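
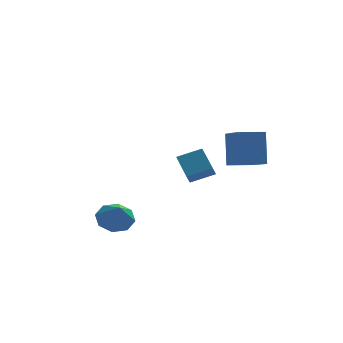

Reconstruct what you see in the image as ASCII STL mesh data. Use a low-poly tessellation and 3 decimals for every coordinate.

solid 
facet normal -0.981 -0.170 0.097
outer loop
vertex 2.827 -3.304 1.905
vertex 2.433 -1.489 1.111
vertex 2.785 -4.141 0.012
endloop
endfacet
facet normal 0.195 -0.899 0.393
outer loop
vertex 4.227 -3.891 -0.131
vertex 2.827 -3.304 1.905
vertex 2.785 -4.141 0.012
endloop
endfacet
facet normal -0.981 -0.170 0.096
outer loop
vertex 2.785 -4.141 0.012
vertex 2.433 -1.489 1.111
vertex 2.392 -2.326 -0.782
endloop
endfacet
facet normal -0.021 -0.404 -0.914
outer loop
vertex 2.392 -2.326 -0.782
vertex 4.227 -3.891 -0.131
vertex 2.785 -4.141 0.012
endloop
endfacet
facet normal 0.021 0.404 0.914
outer loop
vertex 2.827 -3.304 1.905
vertex 3.875 -1.239 0.968
vertex 2.433 -1.489 1.111
endloop
endfacet
facet normal 0.195 -0.899 0.393
outer loop
vertex 4.268 -3.054 1.762
vertex 2.827 -3.304 1.905
vertex 4.227 -3.891 -0.131
endloop
endfacet
facet normal 0.021 0.404 0.914
outer loop
vertex 4.268 -3.054 1.762
vertex 3.875 -1.239 0.968
vertex 2.827 -3.304 1.905
endloop
endfacet
facet normal -0.195 0.899 -0.393
outer loop
vertex 2.433 -1.489 1.111
vertex 3.875 -1.239 0.968
vertex 2.392 -2.326 -0.782
endloop
endfacet
facet normal -0.021 -0.404 -0.914
outer loop
vertex 3.833 -2.076 -0.925
vertex 4.227 -3.891 -0.131
vertex 2.392 -2.326 -0.782
endloop
endfacet
facet normal -0.195 0.899 -0.393
outer loop
vertex 2.392 -2.326 -0.782
vertex 3.875 -1.239 0.968
vertex 3.833 -2.076 -0.925
endloop
endfacet
facet normal 0.981 0.171 -0.097
outer loop
vertex 3.833 -2.076 -0.925
vertex 4.268 -3.054 1.762
vertex 4.227 -3.891 -0.131
endloop
endfacet
facet normal 0.981 0.170 -0.097
outer loop
vertex 3.875 -1.239 0.968
vertex 4.268 -3.054 1.762
vertex 3.833 -2.076 -0.925
endloop
endfacet
facet normal -0.115 0.637 -0.763
outer loop
vertex -2.795 -3.745 -4.527
vertex -3.354 -3.115 -3.917
vertex -2.345 -3.21 -4.148
endloop
endfacet
facet normal 0.745 -0.665 0.053
outer loop
vertex -2.795 -3.745 -4.527
vertex -2.345 -3.21 -4.148
vertex -3.186 -4.045 -2.803
endloop
endfacet
facet normal -0.115 0.637 -0.762
outer loop
vertex -2.345 -3.21 -4.148
vertex -3.354 -3.115 -3.917
vertex -2.485 -2.619 -3.633
endloop
endfacet
facet normal 0.880 -0.176 0.441
outer loop
vertex -2.345 -3.21 -4.148
vertex -2.485 -2.619 -3.633
vertex -3.186 -4.045 -2.803
endloop
endfacet
facet normal -0.114 0.637 -0.762
outer loop
vertex -2.485 -2.619 -3.633
vertex -3.354 -3.115 -3.917
vertex -3.135 -2.319 -3.285
endloop
endfacet
facet normal 0.536 0.212 0.817
outer loop
vertex -2.485 -2.619 -3.633
vertex -3.135 -2.319 -3.285
vertex -3.186 -4.045 -2.803
endloop
endfacet
facet normal -0.114 0.637 -0.762
outer loop
vertex -3.135 -2.319 -3.285
vertex -3.354 -3.115 -3.917
vertex -3.913 -2.485 -3.307
endloop
endfacet
facet normal -0.085 0.270 0.959
outer loop
vertex -3.135 -2.319 -3.285
vertex -3.913 -2.485 -3.307
vertex -3.186 -4.045 -2.803
endloop
endfacet
facet normal -0.115 0.636 -0.763
outer loop
vertex -3.913 -2.485 -3.307
vertex -3.354 -3.115 -3.917
vertex -4.364 -3.021 -3.686
endloop
endfacet
facet normal -0.619 -0.035 0.785
outer loop
vertex -3.913 -2.485 -3.307
vertex -4.364 -3.021 -3.686
vertex -3.186 -4.045 -2.803
endloop
endfacet
facet normal -0.115 0.636 -0.763
outer loop
vertex -4.364 -3.021 -3.686
vertex -3.354 -3.115 -3.917
vertex -4.223 -3.612 -4.2
endloop
endfacet
facet normal -0.753 -0.525 0.397
outer loop
vertex -4.364 -3.021 -3.686
vertex -4.223 -3.612 -4.2
vertex -3.186 -4.045 -2.803
endloop
endfacet
facet normal -0.115 0.636 -0.763
outer loop
vertex -4.223 -3.612 -4.2
vertex -3.354 -3.115 -3.917
vertex -3.573 -3.912 -4.548
endloop
endfacet
facet normal -0.410 -0.912 0.021
outer loop
vertex -4.223 -3.612 -4.2
vertex -3.573 -3.912 -4.548
vertex -3.186 -4.045 -2.803
endloop
endfacet
facet normal -0.116 0.636 -0.763
outer loop
vertex -3.573 -3.912 -4.548
vertex -3.354 -3.115 -3.917
vertex -2.795 -3.745 -4.527
endloop
endfacet
facet normal 0.211 -0.970 -0.121
outer loop
vertex -3.573 -3.912 -4.548
vertex -2.795 -3.745 -4.527
vertex -3.186 -4.045 -2.803
endloop
endfacet
facet normal -0.932 -0.029 -0.362
outer loop
vertex 0.235 1.529 -1.64
vertex 0.465 2.032 -2.272
vertex 0.636 0.185 -2.565
endloop
endfacet
facet normal -0.274 -0.599 0.752
outer loop
vertex 2.015 0.228 -2.028
vertex 0.235 1.529 -1.64
vertex 0.636 0.185 -2.565
endloop
endfacet
facet normal -0.931 -0.029 -0.363
outer loop
vertex 0.636 0.185 -2.565
vertex 0.465 2.032 -2.272
vertex 0.867 0.688 -3.197
endloop
endfacet
facet normal 0.239 -0.800 -0.550
outer loop
vertex 0.867 0.688 -3.197
vertex 2.015 0.228 -2.028
vertex 0.636 0.185 -2.565
endloop
endfacet
facet normal -0.239 0.800 0.550
outer loop
vertex 0.235 1.529 -1.64
vertex 1.844 2.075 -1.735
vertex 0.465 2.032 -2.272
endloop
endfacet
facet normal -0.274 -0.600 0.752
outer loop
vertex 1.613 1.572 -1.103
vertex 0.235 1.529 -1.64
vertex 2.015 0.228 -2.028
endloop
endfacet
facet normal -0.239 0.800 0.550
outer loop
vertex 1.613 1.572 -1.103
vertex 1.844 2.075 -1.735
vertex 0.235 1.529 -1.64
endloop
endfacet
facet normal 0.274 0.600 -0.752
outer loop
vertex 0.465 2.032 -2.272
vertex 1.844 2.075 -1.735
vertex 0.867 0.688 -3.197
endloop
endfacet
facet normal 0.239 -0.800 -0.550
outer loop
vertex 2.245 0.731 -2.66
vertex 2.015 0.228 -2.028
vertex 0.867 0.688 -3.197
endloop
endfacet
facet normal 0.274 0.599 -0.752
outer loop
vertex 0.867 0.688 -3.197
vertex 1.844 2.075 -1.735
vertex 2.245 0.731 -2.66
endloop
endfacet
facet normal 0.932 0.029 0.362
outer loop
vertex 2.245 0.731 -2.66
vertex 1.613 1.572 -1.103
vertex 2.015 0.228 -2.028
endloop
endfacet
facet normal 0.931 0.028 0.363
outer loop
vertex 1.844 2.075 -1.735
vertex 1.613 1.572 -1.103
vertex 2.245 0.731 -2.66
endloop
endfacet

endsolid


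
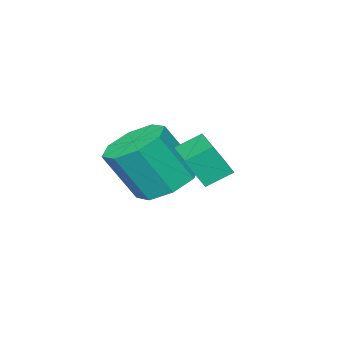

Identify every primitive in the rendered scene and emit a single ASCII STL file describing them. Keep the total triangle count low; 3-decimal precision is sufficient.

solid 
facet normal -0.750 0.424 0.508
outer loop
vertex -2.163 -1.296 2.225
vertex -1.264 0.103 2.386
vertex -2.593 -0.909 1.267
endloop
endfacet
facet normal -0.539 -0.837 -0.096
outer loop
vertex -1.896 -1.303 0.794
vertex -2.163 -1.296 2.225
vertex -2.593 -0.909 1.267
endloop
endfacet
facet normal -0.750 0.423 0.508
outer loop
vertex -2.593 -0.909 1.267
vertex -1.264 0.103 2.386
vertex -1.695 0.49 1.427
endloop
endfacet
facet normal -0.385 0.345 -0.856
outer loop
vertex -1.695 0.49 1.427
vertex -1.896 -1.303 0.794
vertex -2.593 -0.909 1.267
endloop
endfacet
facet normal 0.385 -0.346 0.856
outer loop
vertex -2.163 -1.296 2.225
vertex -0.567 -0.291 1.913
vertex -1.264 0.103 2.386
endloop
endfacet
facet normal -0.538 -0.838 -0.096
outer loop
vertex -1.465 -1.69 1.753
vertex -2.163 -1.296 2.225
vertex -1.896 -1.303 0.794
endloop
endfacet
facet normal 0.384 -0.345 0.856
outer loop
vertex -1.465 -1.69 1.753
vertex -0.567 -0.291 1.913
vertex -2.163 -1.296 2.225
endloop
endfacet
facet normal 0.538 0.837 0.096
outer loop
vertex -1.264 0.103 2.386
vertex -0.567 -0.291 1.913
vertex -1.695 0.49 1.427
endloop
endfacet
facet normal -0.384 0.345 -0.856
outer loop
vertex -0.997 0.096 0.955
vertex -1.896 -1.303 0.794
vertex -1.695 0.49 1.427
endloop
endfacet
facet normal 0.538 0.837 0.097
outer loop
vertex -1.695 0.49 1.427
vertex -0.567 -0.291 1.913
vertex -0.997 0.096 0.955
endloop
endfacet
facet normal 0.750 -0.424 -0.508
outer loop
vertex -0.997 0.096 0.955
vertex -1.465 -1.69 1.753
vertex -1.896 -1.303 0.794
endloop
endfacet
facet normal 0.750 -0.423 -0.508
outer loop
vertex -0.567 -0.291 1.913
vertex -1.465 -1.69 1.753
vertex -0.997 0.096 0.955
endloop
endfacet
facet normal -0.393 0.326 -0.860
outer loop
vertex -1.496 -1.763 -0.036
vertex -2.077 -2.647 -0.106
vertex -2.219 -1.688 0.323
endloop
endfacet
facet normal 0.224 0.941 0.255
outer loop
vertex -1.496 -1.763 -0.036
vertex -2.219 -1.688 0.323
vertex -0.742 -2.39 1.615
endloop
endfacet
facet normal 0.225 0.941 0.254
outer loop
vertex -0.742 -2.39 1.615
vertex -2.219 -1.688 0.323
vertex -1.466 -2.314 1.974
endloop
endfacet
facet normal 0.392 -0.325 0.860
outer loop
vertex -0.742 -2.39 1.615
vertex -1.466 -2.314 1.974
vertex -1.323 -3.273 1.546
endloop
endfacet
facet normal -0.392 0.327 -0.860
outer loop
vertex -2.219 -1.688 0.323
vertex -2.077 -2.647 -0.106
vertex -2.86 -2.174 0.431
endloop
endfacet
facet normal -0.472 0.731 0.492
outer loop
vertex -2.219 -1.688 0.323
vertex -2.86 -2.174 0.431
vertex -1.466 -2.314 1.974
endloop
endfacet
facet normal -0.473 0.730 0.493
outer loop
vertex -1.466 -2.314 1.974
vertex -2.86 -2.174 0.431
vertex -2.106 -2.801 2.082
endloop
endfacet
facet normal 0.393 -0.325 0.860
outer loop
vertex -1.466 -2.314 1.974
vertex -2.106 -2.801 2.082
vertex -1.323 -3.273 1.546
endloop
endfacet
facet normal -0.393 0.326 -0.860
outer loop
vertex -2.86 -2.174 0.431
vertex -2.077 -2.647 -0.106
vertex -3.041 -2.938 0.224
endloop
endfacet
facet normal -0.892 0.092 0.442
outer loop
vertex -2.86 -2.174 0.431
vertex -3.041 -2.938 0.224
vertex -2.106 -2.801 2.082
endloop
endfacet
facet normal -0.892 0.093 0.442
outer loop
vertex -2.106 -2.801 2.082
vertex -3.041 -2.938 0.224
vertex -2.288 -3.564 1.875
endloop
endfacet
facet normal 0.392 -0.327 0.860
outer loop
vertex -2.106 -2.801 2.082
vertex -2.288 -3.564 1.875
vertex -1.323 -3.273 1.546
endloop
endfacet
facet normal -0.393 0.326 -0.860
outer loop
vertex -3.041 -2.938 0.224
vertex -2.077 -2.647 -0.106
vertex -2.658 -3.53 -0.175
endloop
endfacet
facet normal -0.789 -0.600 0.132
outer loop
vertex -3.041 -2.938 0.224
vertex -2.658 -3.53 -0.175
vertex -2.288 -3.564 1.875
endloop
endfacet
facet normal -0.789 -0.600 0.132
outer loop
vertex -2.288 -3.564 1.875
vertex -2.658 -3.53 -0.175
vertex -1.904 -4.157 1.476
endloop
endfacet
facet normal 0.392 -0.326 0.861
outer loop
vertex -2.288 -3.564 1.875
vertex -1.904 -4.157 1.476
vertex -1.323 -3.273 1.546
endloop
endfacet
facet normal -0.392 0.325 -0.860
outer loop
vertex -2.658 -3.53 -0.175
vertex -2.077 -2.647 -0.106
vertex -1.934 -3.606 -0.534
endloop
endfacet
facet normal -0.225 -0.941 -0.254
outer loop
vertex -2.658 -3.53 -0.175
vertex -1.934 -3.606 -0.534
vertex -1.904 -4.157 1.476
endloop
endfacet
facet normal -0.224 -0.941 -0.255
outer loop
vertex -1.904 -4.157 1.476
vertex -1.934 -3.606 -0.534
vertex -1.181 -4.232 1.117
endloop
endfacet
facet normal 0.393 -0.326 0.860
outer loop
vertex -1.904 -4.157 1.476
vertex -1.181 -4.232 1.117
vertex -1.323 -3.273 1.546
endloop
endfacet
facet normal -0.393 0.325 -0.860
outer loop
vertex -1.934 -3.606 -0.534
vertex -2.077 -2.647 -0.106
vertex -1.294 -3.119 -0.642
endloop
endfacet
facet normal 0.473 -0.731 -0.493
outer loop
vertex -1.934 -3.606 -0.534
vertex -1.294 -3.119 -0.642
vertex -1.181 -4.232 1.117
endloop
endfacet
facet normal 0.471 -0.731 -0.493
outer loop
vertex -1.181 -4.232 1.117
vertex -1.294 -3.119 -0.642
vertex -0.54 -3.746 1.009
endloop
endfacet
facet normal 0.392 -0.327 0.860
outer loop
vertex -1.181 -4.232 1.117
vertex -0.54 -3.746 1.009
vertex -1.323 -3.273 1.546
endloop
endfacet
facet normal -0.392 0.327 -0.860
outer loop
vertex -1.294 -3.119 -0.642
vertex -2.077 -2.647 -0.106
vertex -1.112 -2.356 -0.435
endloop
endfacet
facet normal 0.892 -0.093 -0.443
outer loop
vertex -1.294 -3.119 -0.642
vertex -1.112 -2.356 -0.435
vertex -0.54 -3.746 1.009
endloop
endfacet
facet normal 0.892 -0.092 -0.442
outer loop
vertex -0.54 -3.746 1.009
vertex -1.112 -2.356 -0.435
vertex -0.359 -2.982 1.216
endloop
endfacet
facet normal 0.393 -0.326 0.860
outer loop
vertex -0.54 -3.746 1.009
vertex -0.359 -2.982 1.216
vertex -1.323 -3.273 1.546
endloop
endfacet
facet normal -0.392 0.326 -0.861
outer loop
vertex -1.112 -2.356 -0.435
vertex -2.077 -2.647 -0.106
vertex -1.496 -1.763 -0.036
endloop
endfacet
facet normal 0.789 0.600 -0.132
outer loop
vertex -1.112 -2.356 -0.435
vertex -1.496 -1.763 -0.036
vertex -0.359 -2.982 1.216
endloop
endfacet
facet normal 0.789 0.600 -0.133
outer loop
vertex -0.359 -2.982 1.216
vertex -1.496 -1.763 -0.036
vertex -0.742 -2.39 1.615
endloop
endfacet
facet normal 0.393 -0.326 0.860
outer loop
vertex -0.359 -2.982 1.216
vertex -0.742 -2.39 1.615
vertex -1.323 -3.273 1.546
endloop
endfacet

endsolid


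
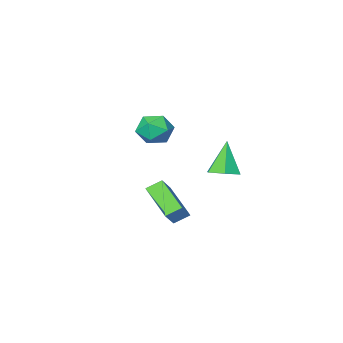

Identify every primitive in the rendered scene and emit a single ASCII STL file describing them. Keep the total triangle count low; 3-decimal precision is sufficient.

solid 
facet normal -0.605 -0.416 -0.679
outer loop
vertex -1.316 0.882 -2.027
vertex -1.299 2.513 -3.04
vertex -0.647 0.609 -2.456
endloop
endfacet
facet normal -0.009 -0.850 0.527
outer loop
vertex 0.079 1.107 -1.64
vertex -1.316 0.882 -2.027
vertex -0.647 0.609 -2.456
endloop
endfacet
facet normal -0.604 -0.415 -0.680
outer loop
vertex -0.647 0.609 -2.456
vertex -1.299 2.513 -3.04
vertex -0.63 2.24 -3.468
endloop
endfacet
facet normal 0.796 -0.325 -0.510
outer loop
vertex -0.63 2.24 -3.468
vertex 0.079 1.107 -1.64
vertex -0.647 0.609 -2.456
endloop
endfacet
facet normal -0.796 0.325 0.510
outer loop
vertex -1.316 0.882 -2.027
vertex -0.573 3.011 -2.224
vertex -1.299 2.513 -3.04
endloop
endfacet
facet normal -0.009 -0.850 0.527
outer loop
vertex -0.59 1.38 -1.212
vertex -1.316 0.882 -2.027
vertex 0.079 1.107 -1.64
endloop
endfacet
facet normal -0.796 0.325 0.511
outer loop
vertex -0.59 1.38 -1.212
vertex -0.573 3.011 -2.224
vertex -1.316 0.882 -2.027
endloop
endfacet
facet normal 0.010 0.850 -0.527
outer loop
vertex -1.299 2.513 -3.04
vertex -0.573 3.011 -2.224
vertex -0.63 2.24 -3.468
endloop
endfacet
facet normal 0.796 -0.325 -0.510
outer loop
vertex 0.096 2.738 -2.653
vertex 0.079 1.107 -1.64
vertex -0.63 2.24 -3.468
endloop
endfacet
facet normal 0.009 0.850 -0.527
outer loop
vertex -0.63 2.24 -3.468
vertex -0.573 3.011 -2.224
vertex 0.096 2.738 -2.653
endloop
endfacet
facet normal 0.604 0.416 0.680
outer loop
vertex 0.096 2.738 -2.653
vertex -0.59 1.38 -1.212
vertex 0.079 1.107 -1.64
endloop
endfacet
facet normal 0.605 0.415 0.679
outer loop
vertex -0.573 3.011 -2.224
vertex -0.59 1.38 -1.212
vertex 0.096 2.738 -2.653
endloop
endfacet
facet normal -0.622 0.603 0.500
outer loop
vertex 0.169 3.599 2.855
vertex 0.651 3.498 3.576
vertex 0.83 4.145 3.019
endloop
endfacet
facet normal -0.597 0.780 -0.190
outer loop
vertex 0.169 3.599 2.855
vertex 0.83 4.145 3.019
vertex 0.7 3.848 2.209
endloop
endfacet
facet normal -0.793 0.209 -0.572
outer loop
vertex 0.169 3.599 2.855
vertex 0.7 3.848 2.209
vertex 0.441 3.017 2.265
endloop
endfacet
facet normal -0.940 -0.321 -0.117
outer loop
vertex 0.169 3.599 2.855
vertex 0.441 3.017 2.265
vertex 0.41 2.8 3.11
endloop
endfacet
facet normal -0.834 -0.077 0.547
outer loop
vertex 0.169 3.599 2.855
vertex 0.41 2.8 3.11
vertex 0.651 3.498 3.576
endloop
endfacet
facet normal 0.081 0.932 -0.355
outer loop
vertex 0.7 3.848 2.209
vertex 0.83 4.145 3.019
vertex 1.51 3.9 2.53
endloop
endfacet
facet normal 0.041 0.645 0.763
outer loop
vertex 0.83 4.145 3.019
vertex 0.651 3.498 3.576
vertex 1.479 3.683 3.375
endloop
endfacet
facet normal -0.303 -0.455 0.838
outer loop
vertex 0.651 3.498 3.576
vertex 0.41 2.8 3.11
vertex 1.22 2.852 3.431
endloop
endfacet
facet normal -0.475 -0.848 -0.235
outer loop
vertex 0.41 2.8 3.11
vertex 0.441 3.017 2.265
vertex 1.09 2.555 2.621
endloop
endfacet
facet normal -0.238 0.009 -0.971
outer loop
vertex 0.441 3.017 2.265
vertex 0.7 3.848 2.209
vertex 1.269 3.202 2.064
endloop
endfacet
facet normal 0.940 0.321 0.117
outer loop
vertex 1.751 3.101 2.785
vertex 1.51 3.9 2.53
vertex 1.479 3.683 3.375
endloop
endfacet
facet normal 0.793 -0.209 0.572
outer loop
vertex 1.751 3.101 2.785
vertex 1.479 3.683 3.375
vertex 1.22 2.852 3.431
endloop
endfacet
facet normal 0.597 -0.780 0.190
outer loop
vertex 1.751 3.101 2.785
vertex 1.22 2.852 3.431
vertex 1.09 2.555 2.621
endloop
endfacet
facet normal 0.622 -0.603 -0.500
outer loop
vertex 1.751 3.101 2.785
vertex 1.09 2.555 2.621
vertex 1.269 3.202 2.064
endloop
endfacet
facet normal 0.834 0.077 -0.547
outer loop
vertex 1.751 3.101 2.785
vertex 1.269 3.202 2.064
vertex 1.51 3.9 2.53
endloop
endfacet
facet normal 0.475 0.848 0.235
outer loop
vertex 1.479 3.683 3.375
vertex 1.51 3.9 2.53
vertex 0.83 4.145 3.019
endloop
endfacet
facet normal 0.238 -0.009 0.971
outer loop
vertex 1.22 2.852 3.431
vertex 1.479 3.683 3.375
vertex 0.651 3.498 3.576
endloop
endfacet
facet normal -0.081 -0.932 0.355
outer loop
vertex 1.09 2.555 2.621
vertex 1.22 2.852 3.431
vertex 0.41 2.8 3.11
endloop
endfacet
facet normal -0.041 -0.645 -0.763
outer loop
vertex 1.269 3.202 2.064
vertex 1.09 2.555 2.621
vertex 0.441 3.017 2.265
endloop
endfacet
facet normal 0.303 0.455 -0.838
outer loop
vertex 1.51 3.9 2.53
vertex 1.269 3.202 2.064
vertex 0.7 3.848 2.209
endloop
endfacet
facet normal 0.268 0.274 -0.924
outer loop
vertex -1.315 3.864 0.021
vertex -2.067 3.908 -0.184
vertex -1.704 4.534 0.107
endloop
endfacet
facet normal 0.671 0.303 0.676
outer loop
vertex -1.315 3.864 0.021
vertex -1.704 4.534 0.107
vertex -2.533 3.432 1.424
endloop
endfacet
facet normal 0.269 0.274 -0.924
outer loop
vertex -1.704 4.534 0.107
vertex -2.067 3.908 -0.184
vertex -2.455 4.579 -0.098
endloop
endfacet
facet normal -0.114 0.796 0.594
outer loop
vertex -1.704 4.534 0.107
vertex -2.455 4.579 -0.098
vertex -2.533 3.432 1.424
endloop
endfacet
facet normal 0.268 0.273 -0.924
outer loop
vertex -2.455 4.579 -0.098
vertex -2.067 3.908 -0.184
vertex -2.818 3.952 -0.389
endloop
endfacet
facet normal -0.884 0.395 0.252
outer loop
vertex -2.455 4.579 -0.098
vertex -2.818 3.952 -0.389
vertex -2.533 3.432 1.424
endloop
endfacet
facet normal 0.268 0.273 -0.924
outer loop
vertex -2.818 3.952 -0.389
vertex -2.067 3.908 -0.184
vertex -2.429 3.282 -0.474
endloop
endfacet
facet normal -0.865 -0.501 -0.008
outer loop
vertex -2.818 3.952 -0.389
vertex -2.429 3.282 -0.474
vertex -2.533 3.432 1.424
endloop
endfacet
facet normal 0.269 0.273 -0.924
outer loop
vertex -2.429 3.282 -0.474
vertex -2.067 3.908 -0.184
vertex -1.678 3.237 -0.269
endloop
endfacet
facet normal -0.080 -0.994 0.074
outer loop
vertex -2.429 3.282 -0.474
vertex -1.678 3.237 -0.269
vertex -2.533 3.432 1.424
endloop
endfacet
facet normal 0.268 0.272 -0.924
outer loop
vertex -1.678 3.237 -0.269
vertex -2.067 3.908 -0.184
vertex -1.315 3.864 0.021
endloop
endfacet
facet normal 0.690 -0.592 0.417
outer loop
vertex -1.678 3.237 -0.269
vertex -1.315 3.864 0.021
vertex -2.533 3.432 1.424
endloop
endfacet

endsolid


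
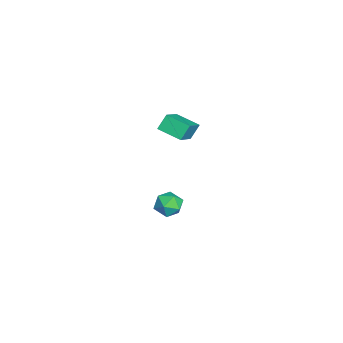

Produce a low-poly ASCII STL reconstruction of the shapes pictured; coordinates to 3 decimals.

solid 
facet normal -0.460 0.778 -0.429
outer loop
vertex -1.508 1.931 -3.394
vertex -2.252 1.628 -3.146
vertex -1.825 2.155 -2.648
endloop
endfacet
facet normal 0.194 0.959 -0.206
outer loop
vertex -1.508 1.931 -3.394
vertex -1.825 2.155 -2.648
vertex -1.007 1.974 -2.72
endloop
endfacet
facet normal 0.664 0.530 -0.528
outer loop
vertex -1.508 1.931 -3.394
vertex -1.007 1.974 -2.72
vertex -0.928 1.335 -3.262
endloop
endfacet
facet normal 0.301 0.083 -0.950
outer loop
vertex -1.508 1.931 -3.394
vertex -0.928 1.335 -3.262
vertex -1.698 1.122 -3.525
endloop
endfacet
facet normal -0.392 0.236 -0.889
outer loop
vertex -1.508 1.931 -3.394
vertex -1.698 1.122 -3.525
vertex -2.252 1.628 -3.146
endloop
endfacet
facet normal 0.229 0.837 0.497
outer loop
vertex -1.007 1.974 -2.72
vertex -1.825 2.155 -2.648
vertex -1.442 1.698 -2.055
endloop
endfacet
facet normal -0.828 0.544 0.134
outer loop
vertex -1.825 2.155 -2.648
vertex -2.252 1.628 -3.146
vertex -2.212 1.485 -2.318
endloop
endfacet
facet normal -0.720 -0.332 -0.609
outer loop
vertex -2.252 1.628 -3.146
vertex -1.698 1.122 -3.525
vertex -2.133 0.846 -2.86
endloop
endfacet
facet normal 0.402 -0.581 -0.708
outer loop
vertex -1.698 1.122 -3.525
vertex -0.928 1.335 -3.262
vertex -1.315 0.665 -2.932
endloop
endfacet
facet normal 0.990 0.142 -0.023
outer loop
vertex -0.928 1.335 -3.262
vertex -1.007 1.974 -2.72
vertex -0.888 1.192 -2.434
endloop
endfacet
facet normal -0.301 -0.083 0.950
outer loop
vertex -1.632 0.889 -2.186
vertex -1.442 1.698 -2.055
vertex -2.212 1.485 -2.318
endloop
endfacet
facet normal -0.664 -0.530 0.528
outer loop
vertex -1.632 0.889 -2.186
vertex -2.212 1.485 -2.318
vertex -2.133 0.846 -2.86
endloop
endfacet
facet normal -0.194 -0.959 0.206
outer loop
vertex -1.632 0.889 -2.186
vertex -2.133 0.846 -2.86
vertex -1.315 0.665 -2.932
endloop
endfacet
facet normal 0.460 -0.778 0.429
outer loop
vertex -1.632 0.889 -2.186
vertex -1.315 0.665 -2.932
vertex -0.888 1.192 -2.434
endloop
endfacet
facet normal 0.392 -0.236 0.889
outer loop
vertex -1.632 0.889 -2.186
vertex -0.888 1.192 -2.434
vertex -1.442 1.698 -2.055
endloop
endfacet
facet normal -0.402 0.581 0.708
outer loop
vertex -2.212 1.485 -2.318
vertex -1.442 1.698 -2.055
vertex -1.825 2.155 -2.648
endloop
endfacet
facet normal -0.990 -0.142 0.023
outer loop
vertex -2.133 0.846 -2.86
vertex -2.212 1.485 -2.318
vertex -2.252 1.628 -3.146
endloop
endfacet
facet normal -0.229 -0.837 -0.497
outer loop
vertex -1.315 0.665 -2.932
vertex -2.133 0.846 -2.86
vertex -1.698 1.122 -3.525
endloop
endfacet
facet normal 0.828 -0.544 -0.134
outer loop
vertex -0.888 1.192 -2.434
vertex -1.315 0.665 -2.932
vertex -0.928 1.335 -3.262
endloop
endfacet
facet normal 0.720 0.332 0.609
outer loop
vertex -1.442 1.698 -2.055
vertex -0.888 1.192 -2.434
vertex -1.007 1.974 -2.72
endloop
endfacet
facet normal -0.801 0.247 -0.546
outer loop
vertex -2.061 1.812 3.719
vertex -1.467 2.945 3.359
vertex -1.683 1.374 2.966
endloop
endfacet
facet normal -0.447 -0.852 0.271
outer loop
vertex -0.193 0.915 3.981
vertex -2.061 1.812 3.719
vertex -1.683 1.374 2.966
endloop
endfacet
facet normal -0.801 0.247 -0.546
outer loop
vertex -1.683 1.374 2.966
vertex -1.467 2.945 3.359
vertex -1.088 2.508 2.606
endloop
endfacet
facet normal 0.398 -0.461 -0.793
outer loop
vertex -1.088 2.508 2.606
vertex -0.193 0.915 3.981
vertex -1.683 1.374 2.966
endloop
endfacet
facet normal -0.398 0.461 0.793
outer loop
vertex -2.061 1.812 3.719
vertex 0.023 2.486 4.374
vertex -1.467 2.945 3.359
endloop
endfacet
facet normal -0.447 -0.853 0.270
outer loop
vertex -0.572 1.352 4.734
vertex -2.061 1.812 3.719
vertex -0.193 0.915 3.981
endloop
endfacet
facet normal -0.398 0.461 0.793
outer loop
vertex -0.572 1.352 4.734
vertex 0.023 2.486 4.374
vertex -2.061 1.812 3.719
endloop
endfacet
facet normal 0.447 0.853 -0.270
outer loop
vertex -1.467 2.945 3.359
vertex 0.023 2.486 4.374
vertex -1.088 2.508 2.606
endloop
endfacet
facet normal 0.398 -0.461 -0.793
outer loop
vertex 0.401 2.048 3.621
vertex -0.193 0.915 3.981
vertex -1.088 2.508 2.606
endloop
endfacet
facet normal 0.448 0.852 -0.271
outer loop
vertex -1.088 2.508 2.606
vertex 0.023 2.486 4.374
vertex 0.401 2.048 3.621
endloop
endfacet
facet normal 0.801 -0.246 0.546
outer loop
vertex 0.401 2.048 3.621
vertex -0.572 1.352 4.734
vertex -0.193 0.915 3.981
endloop
endfacet
facet normal 0.801 -0.247 0.546
outer loop
vertex 0.023 2.486 4.374
vertex -0.572 1.352 4.734
vertex 0.401 2.048 3.621
endloop
endfacet

endsolid


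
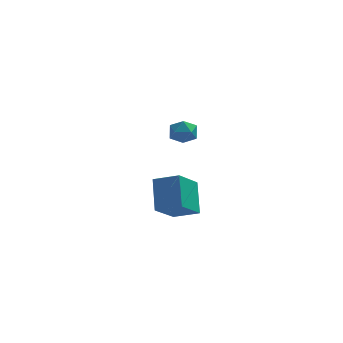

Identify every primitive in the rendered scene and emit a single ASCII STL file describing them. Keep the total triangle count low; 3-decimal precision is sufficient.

solid 
facet normal -0.903 0.247 -0.352
outer loop
vertex 2.019 0.713 -2.074
vertex 1.886 2.071 -0.78
vertex 2.859 1.993 -3.33
endloop
endfacet
facet normal 0.071 -0.722 -0.688
outer loop
vertex 4.114 1.649 -2.84
vertex 2.019 0.713 -2.074
vertex 2.859 1.993 -3.33
endloop
endfacet
facet normal -0.903 0.247 -0.352
outer loop
vertex 2.859 1.993 -3.33
vertex 1.886 2.071 -0.78
vertex 2.726 3.35 -2.036
endloop
endfacet
facet normal 0.425 0.646 -0.634
outer loop
vertex 2.726 3.35 -2.036
vertex 4.114 1.649 -2.84
vertex 2.859 1.993 -3.33
endloop
endfacet
facet normal -0.425 -0.646 0.634
outer loop
vertex 2.019 0.713 -2.074
vertex 3.141 1.727 -0.29
vertex 1.886 2.071 -0.78
endloop
endfacet
facet normal 0.071 -0.722 -0.688
outer loop
vertex 3.274 0.37 -1.584
vertex 2.019 0.713 -2.074
vertex 4.114 1.649 -2.84
endloop
endfacet
facet normal -0.424 -0.646 0.634
outer loop
vertex 3.274 0.37 -1.584
vertex 3.141 1.727 -0.29
vertex 2.019 0.713 -2.074
endloop
endfacet
facet normal -0.071 0.722 0.688
outer loop
vertex 1.886 2.071 -0.78
vertex 3.141 1.727 -0.29
vertex 2.726 3.35 -2.036
endloop
endfacet
facet normal 0.424 0.646 -0.634
outer loop
vertex 3.981 3.007 -1.546
vertex 4.114 1.649 -2.84
vertex 2.726 3.35 -2.036
endloop
endfacet
facet normal -0.071 0.722 0.688
outer loop
vertex 2.726 3.35 -2.036
vertex 3.141 1.727 -0.29
vertex 3.981 3.007 -1.546
endloop
endfacet
facet normal 0.903 -0.247 0.352
outer loop
vertex 3.981 3.007 -1.546
vertex 3.274 0.37 -1.584
vertex 4.114 1.649 -2.84
endloop
endfacet
facet normal 0.903 -0.247 0.352
outer loop
vertex 3.141 1.727 -0.29
vertex 3.274 0.37 -1.584
vertex 3.981 3.007 -1.546
endloop
endfacet
facet normal 0.358 0.433 0.827
outer loop
vertex 3.354 0.392 4.11
vertex 3.348 -0.268 4.458
vertex 3.955 -0.05 4.081
endloop
endfacet
facet normal 0.582 0.776 0.242
outer loop
vertex 3.354 0.392 4.11
vertex 3.955 -0.05 4.081
vertex 3.728 0.311 3.469
endloop
endfacet
facet normal 0.008 0.993 -0.121
outer loop
vertex 3.354 0.392 4.11
vertex 3.728 0.311 3.469
vertex 2.981 0.317 3.467
endloop
endfacet
facet normal -0.572 0.784 0.240
outer loop
vertex 3.354 0.392 4.11
vertex 2.981 0.317 3.467
vertex 2.747 -0.041 4.079
endloop
endfacet
facet normal -0.355 0.439 0.826
outer loop
vertex 3.354 0.392 4.11
vertex 2.747 -0.041 4.079
vertex 3.348 -0.268 4.458
endloop
endfacet
facet normal 0.937 0.308 -0.166
outer loop
vertex 3.728 0.311 3.469
vertex 3.955 -0.05 4.081
vertex 3.953 -0.399 3.421
endloop
endfacet
facet normal 0.573 -0.245 0.782
outer loop
vertex 3.955 -0.05 4.081
vertex 3.348 -0.268 4.458
vertex 3.719 -0.757 4.033
endloop
endfacet
facet normal -0.581 -0.237 0.779
outer loop
vertex 3.348 -0.268 4.458
vertex 2.747 -0.041 4.079
vertex 2.972 -0.751 4.031
endloop
endfacet
facet normal -0.932 0.322 -0.168
outer loop
vertex 2.747 -0.041 4.079
vertex 2.981 0.317 3.467
vertex 2.745 -0.39 3.419
endloop
endfacet
facet normal 0.007 0.659 -0.752
outer loop
vertex 2.981 0.317 3.467
vertex 3.728 0.311 3.469
vertex 3.352 -0.172 3.042
endloop
endfacet
facet normal 0.572 -0.784 -0.240
outer loop
vertex 3.346 -0.832 3.39
vertex 3.953 -0.399 3.421
vertex 3.719 -0.757 4.033
endloop
endfacet
facet normal -0.008 -0.993 0.121
outer loop
vertex 3.346 -0.832 3.39
vertex 3.719 -0.757 4.033
vertex 2.972 -0.751 4.031
endloop
endfacet
facet normal -0.582 -0.776 -0.242
outer loop
vertex 3.346 -0.832 3.39
vertex 2.972 -0.751 4.031
vertex 2.745 -0.39 3.419
endloop
endfacet
facet normal -0.358 -0.433 -0.827
outer loop
vertex 3.346 -0.832 3.39
vertex 2.745 -0.39 3.419
vertex 3.352 -0.172 3.042
endloop
endfacet
facet normal 0.355 -0.439 -0.826
outer loop
vertex 3.346 -0.832 3.39
vertex 3.352 -0.172 3.042
vertex 3.953 -0.399 3.421
endloop
endfacet
facet normal 0.932 -0.322 0.168
outer loop
vertex 3.719 -0.757 4.033
vertex 3.953 -0.399 3.421
vertex 3.955 -0.05 4.081
endloop
endfacet
facet normal -0.007 -0.659 0.752
outer loop
vertex 2.972 -0.751 4.031
vertex 3.719 -0.757 4.033
vertex 3.348 -0.268 4.458
endloop
endfacet
facet normal -0.937 -0.308 0.166
outer loop
vertex 2.745 -0.39 3.419
vertex 2.972 -0.751 4.031
vertex 2.747 -0.041 4.079
endloop
endfacet
facet normal -0.573 0.245 -0.782
outer loop
vertex 3.352 -0.172 3.042
vertex 2.745 -0.39 3.419
vertex 2.981 0.317 3.467
endloop
endfacet
facet normal 0.581 0.237 -0.779
outer loop
vertex 3.953 -0.399 3.421
vertex 3.352 -0.172 3.042
vertex 3.728 0.311 3.469
endloop
endfacet

endsolid


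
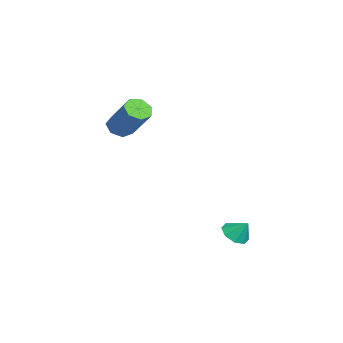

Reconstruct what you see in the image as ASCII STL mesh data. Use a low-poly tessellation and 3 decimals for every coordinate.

solid 
facet normal -0.318 -0.550 -0.772
outer loop
vertex 3.556 1.651 -3.357
vertex 3.117 1.246 -2.888
vertex 3.024 1.878 -3.3
endloop
endfacet
facet normal 0.383 0.920 -0.084
outer loop
vertex 3.556 1.651 -3.357
vertex 3.024 1.878 -3.3
vertex 3.443 1.814 -2.092
endloop
endfacet
facet normal -0.316 -0.550 -0.773
outer loop
vertex 3.024 1.878 -3.3
vertex 3.117 1.246 -2.888
vertex 2.546 1.734 -3.002
endloop
endfacet
facet normal -0.214 0.969 0.125
outer loop
vertex 3.024 1.878 -3.3
vertex 2.546 1.734 -3.002
vertex 3.443 1.814 -2.092
endloop
endfacet
facet normal -0.317 -0.552 -0.771
outer loop
vertex 2.546 1.734 -3.002
vertex 3.117 1.246 -2.888
vertex 2.402 1.305 -2.636
endloop
endfacet
facet normal -0.578 0.633 0.514
outer loop
vertex 2.546 1.734 -3.002
vertex 2.402 1.305 -2.636
vertex 3.443 1.814 -2.092
endloop
endfacet
facet normal -0.317 -0.551 -0.772
outer loop
vertex 2.402 1.305 -2.636
vertex 3.117 1.246 -2.888
vertex 2.677 0.841 -2.418
endloop
endfacet
facet normal -0.501 0.107 0.859
outer loop
vertex 2.402 1.305 -2.636
vertex 2.677 0.841 -2.418
vertex 3.443 1.814 -2.092
endloop
endfacet
facet normal -0.316 -0.552 -0.772
outer loop
vertex 2.677 0.841 -2.418
vertex 3.117 1.246 -2.888
vertex 3.21 0.615 -2.475
endloop
endfacet
facet normal -0.025 -0.300 0.954
outer loop
vertex 2.677 0.841 -2.418
vertex 3.21 0.615 -2.475
vertex 3.443 1.814 -2.092
endloop
endfacet
facet normal -0.316 -0.552 -0.772
outer loop
vertex 3.21 0.615 -2.475
vertex 3.117 1.246 -2.888
vertex 3.688 0.758 -2.773
endloop
endfacet
facet normal 0.569 -0.349 0.745
outer loop
vertex 3.21 0.615 -2.475
vertex 3.688 0.758 -2.773
vertex 3.443 1.814 -2.092
endloop
endfacet
facet normal -0.316 -0.552 -0.771
outer loop
vertex 3.688 0.758 -2.773
vertex 3.117 1.246 -2.888
vertex 3.832 1.187 -3.139
endloop
endfacet
facet normal 0.935 -0.012 0.354
outer loop
vertex 3.688 0.758 -2.773
vertex 3.832 1.187 -3.139
vertex 3.443 1.814 -2.092
endloop
endfacet
facet normal -0.317 -0.551 -0.772
outer loop
vertex 3.832 1.187 -3.139
vertex 3.117 1.246 -2.888
vertex 3.556 1.651 -3.357
endloop
endfacet
facet normal 0.857 0.515 0.010
outer loop
vertex 3.832 1.187 -3.139
vertex 3.556 1.651 -3.357
vertex 3.443 1.814 -2.092
endloop
endfacet
facet normal -0.577 -0.400 -0.712
outer loop
vertex -0.714 -3.885 1.838
vertex -1.242 -4.017 2.34
vertex -1.143 -3.415 1.922
endloop
endfacet
facet normal 0.469 0.552 -0.689
outer loop
vertex -0.714 -3.885 1.838
vertex -1.143 -3.415 1.922
vertex 0.55 -3.011 3.398
endloop
endfacet
facet normal 0.470 0.551 -0.690
outer loop
vertex 0.55 -3.011 3.398
vertex -1.143 -3.415 1.922
vertex 0.121 -2.54 3.482
endloop
endfacet
facet normal 0.577 0.399 0.712
outer loop
vertex 0.55 -3.011 3.398
vertex 0.121 -2.54 3.482
vertex 0.022 -3.143 3.9
endloop
endfacet
facet normal -0.578 -0.399 -0.712
outer loop
vertex -1.143 -3.415 1.922
vertex -1.242 -4.017 2.34
vertex -1.646 -3.398 2.321
endloop
endfacet
facet normal -0.229 0.916 -0.328
outer loop
vertex -1.143 -3.415 1.922
vertex -1.646 -3.398 2.321
vertex 0.121 -2.54 3.482
endloop
endfacet
facet normal -0.229 0.916 -0.329
outer loop
vertex 0.121 -2.54 3.482
vertex -1.646 -3.398 2.321
vertex -0.382 -2.523 3.88
endloop
endfacet
facet normal 0.577 0.399 0.712
outer loop
vertex 0.121 -2.54 3.482
vertex -0.382 -2.523 3.88
vertex 0.022 -3.143 3.9
endloop
endfacet
facet normal -0.578 -0.399 -0.712
outer loop
vertex -1.646 -3.398 2.321
vertex -1.242 -4.017 2.34
vertex -1.845 -3.847 2.734
endloop
endfacet
facet normal -0.755 0.592 0.280
outer loop
vertex -1.646 -3.398 2.321
vertex -1.845 -3.847 2.734
vertex -0.382 -2.523 3.88
endloop
endfacet
facet normal -0.756 0.592 0.280
outer loop
vertex -0.382 -2.523 3.88
vertex -1.845 -3.847 2.734
vertex -0.581 -2.973 4.294
endloop
endfacet
facet normal 0.578 0.399 0.712
outer loop
vertex -0.382 -2.523 3.88
vertex -0.581 -2.973 4.294
vertex 0.022 -3.143 3.9
endloop
endfacet
facet normal -0.578 -0.399 -0.712
outer loop
vertex -1.845 -3.847 2.734
vertex -1.242 -4.017 2.34
vertex -1.59 -4.425 2.851
endloop
endfacet
facet normal -0.714 -0.178 0.678
outer loop
vertex -1.845 -3.847 2.734
vertex -1.59 -4.425 2.851
vertex -0.581 -2.973 4.294
endloop
endfacet
facet normal -0.713 -0.179 0.678
outer loop
vertex -0.581 -2.973 4.294
vertex -1.59 -4.425 2.851
vertex -0.326 -3.55 4.41
endloop
endfacet
facet normal 0.578 0.399 0.712
outer loop
vertex -0.581 -2.973 4.294
vertex -0.326 -3.55 4.41
vertex 0.022 -3.143 3.9
endloop
endfacet
facet normal -0.578 -0.399 -0.712
outer loop
vertex -1.59 -4.425 2.851
vertex -1.242 -4.017 2.34
vertex -1.073 -4.695 2.583
endloop
endfacet
facet normal -0.133 -0.815 0.565
outer loop
vertex -1.59 -4.425 2.851
vertex -1.073 -4.695 2.583
vertex -0.326 -3.55 4.41
endloop
endfacet
facet normal -0.135 -0.814 0.565
outer loop
vertex -0.326 -3.55 4.41
vertex -1.073 -4.695 2.583
vertex 0.192 -3.821 4.143
endloop
endfacet
facet normal 0.577 0.400 0.713
outer loop
vertex -0.326 -3.55 4.41
vertex 0.192 -3.821 4.143
vertex 0.022 -3.143 3.9
endloop
endfacet
facet normal -0.577 -0.399 -0.713
outer loop
vertex -1.073 -4.695 2.583
vertex -1.242 -4.017 2.34
vertex -0.683 -4.455 2.133
endloop
endfacet
facet normal 0.546 -0.837 0.026
outer loop
vertex -1.073 -4.695 2.583
vertex -0.683 -4.455 2.133
vertex 0.192 -3.821 4.143
endloop
endfacet
facet normal 0.547 -0.837 0.026
outer loop
vertex 0.192 -3.821 4.143
vertex -0.683 -4.455 2.133
vertex 0.581 -3.581 3.692
endloop
endfacet
facet normal 0.578 0.400 0.711
outer loop
vertex 0.192 -3.821 4.143
vertex 0.581 -3.581 3.692
vertex 0.022 -3.143 3.9
endloop
endfacet
facet normal -0.577 -0.400 -0.712
outer loop
vertex -0.683 -4.455 2.133
vertex -1.242 -4.017 2.34
vertex -0.714 -3.885 1.838
endloop
endfacet
facet normal 0.815 -0.231 -0.531
outer loop
vertex -0.683 -4.455 2.133
vertex -0.714 -3.885 1.838
vertex 0.581 -3.581 3.692
endloop
endfacet
facet normal 0.815 -0.230 -0.532
outer loop
vertex 0.581 -3.581 3.692
vertex -0.714 -3.885 1.838
vertex 0.55 -3.011 3.398
endloop
endfacet
facet normal 0.578 0.399 0.712
outer loop
vertex 0.581 -3.581 3.692
vertex 0.55 -3.011 3.398
vertex 0.022 -3.143 3.9
endloop
endfacet

endsolid


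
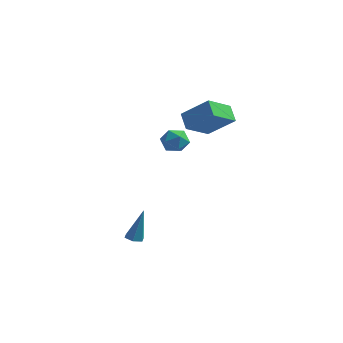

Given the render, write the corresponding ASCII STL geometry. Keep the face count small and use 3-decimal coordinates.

solid 
facet normal -0.778 -0.098 -0.620
outer loop
vertex 0.224 0.835 3.223
vertex 0.734 2.465 2.324
vertex 0.924 0.187 2.447
endloop
endfacet
facet normal -0.265 -0.844 0.466
outer loop
vertex 2.566 0.395 3.756
vertex 0.224 0.835 3.223
vertex 0.924 0.187 2.447
endloop
endfacet
facet normal -0.778 -0.098 -0.620
outer loop
vertex 0.924 0.187 2.447
vertex 0.734 2.465 2.324
vertex 1.434 1.817 1.548
endloop
endfacet
facet normal 0.570 -0.526 -0.631
outer loop
vertex 1.434 1.817 1.548
vertex 2.566 0.395 3.756
vertex 0.924 0.187 2.447
endloop
endfacet
facet normal -0.570 0.526 0.631
outer loop
vertex 0.224 0.835 3.223
vertex 2.376 2.673 3.633
vertex 0.734 2.465 2.324
endloop
endfacet
facet normal -0.265 -0.844 0.466
outer loop
vertex 1.866 1.043 4.532
vertex 0.224 0.835 3.223
vertex 2.566 0.395 3.756
endloop
endfacet
facet normal -0.570 0.526 0.631
outer loop
vertex 1.866 1.043 4.532
vertex 2.376 2.673 3.633
vertex 0.224 0.835 3.223
endloop
endfacet
facet normal 0.265 0.844 -0.466
outer loop
vertex 0.734 2.465 2.324
vertex 2.376 2.673 3.633
vertex 1.434 1.817 1.548
endloop
endfacet
facet normal 0.570 -0.526 -0.631
outer loop
vertex 3.076 2.025 2.857
vertex 2.566 0.395 3.756
vertex 1.434 1.817 1.548
endloop
endfacet
facet normal 0.265 0.844 -0.466
outer loop
vertex 1.434 1.817 1.548
vertex 2.376 2.673 3.633
vertex 3.076 2.025 2.857
endloop
endfacet
facet normal 0.778 0.098 0.620
outer loop
vertex 3.076 2.025 2.857
vertex 1.866 1.043 4.532
vertex 2.566 0.395 3.756
endloop
endfacet
facet normal 0.778 0.098 0.620
outer loop
vertex 2.376 2.673 3.633
vertex 1.866 1.043 4.532
vertex 3.076 2.025 2.857
endloop
endfacet
facet normal -0.281 0.453 0.846
outer loop
vertex -1.007 1.912 1.121
vertex -0.759 1.163 1.605
vertex -0.145 1.837 1.448
endloop
endfacet
facet normal -0.057 0.930 0.363
outer loop
vertex -1.007 1.912 1.121
vertex -0.145 1.837 1.448
vertex -0.289 2.162 0.594
endloop
endfacet
facet normal -0.461 0.859 -0.221
outer loop
vertex -1.007 1.912 1.121
vertex -0.289 2.162 0.594
vertex -0.992 1.689 0.223
endloop
endfacet
facet normal -0.935 0.340 -0.100
outer loop
vertex -1.007 1.912 1.121
vertex -0.992 1.689 0.223
vertex -1.283 1.072 0.848
endloop
endfacet
facet normal -0.824 0.089 0.560
outer loop
vertex -1.007 1.912 1.121
vertex -1.283 1.072 0.848
vertex -0.759 1.163 1.605
endloop
endfacet
facet normal 0.615 0.766 0.188
outer loop
vertex -0.289 2.162 0.594
vertex -0.145 1.837 1.448
vertex 0.403 1.568 0.752
endloop
endfacet
facet normal 0.252 -0.004 0.968
outer loop
vertex -0.145 1.837 1.448
vertex -0.759 1.163 1.605
vertex 0.112 0.951 1.377
endloop
endfacet
facet normal -0.626 -0.595 0.505
outer loop
vertex -0.759 1.163 1.605
vertex -1.283 1.072 0.848
vertex -0.591 0.478 1.006
endloop
endfacet
facet normal -0.806 -0.189 -0.561
outer loop
vertex -1.283 1.072 0.848
vertex -0.992 1.689 0.223
vertex -0.735 0.803 0.152
endloop
endfacet
facet normal -0.039 0.652 -0.757
outer loop
vertex -0.992 1.689 0.223
vertex -0.289 2.162 0.594
vertex -0.121 1.477 -0.005
endloop
endfacet
facet normal 0.935 -0.340 0.100
outer loop
vertex 0.127 0.728 0.479
vertex 0.403 1.568 0.752
vertex 0.112 0.951 1.377
endloop
endfacet
facet normal 0.461 -0.859 0.221
outer loop
vertex 0.127 0.728 0.479
vertex 0.112 0.951 1.377
vertex -0.591 0.478 1.006
endloop
endfacet
facet normal 0.057 -0.930 -0.363
outer loop
vertex 0.127 0.728 0.479
vertex -0.591 0.478 1.006
vertex -0.735 0.803 0.152
endloop
endfacet
facet normal 0.281 -0.453 -0.846
outer loop
vertex 0.127 0.728 0.479
vertex -0.735 0.803 0.152
vertex -0.121 1.477 -0.005
endloop
endfacet
facet normal 0.824 -0.089 -0.560
outer loop
vertex 0.127 0.728 0.479
vertex -0.121 1.477 -0.005
vertex 0.403 1.568 0.752
endloop
endfacet
facet normal 0.806 0.189 0.561
outer loop
vertex 0.112 0.951 1.377
vertex 0.403 1.568 0.752
vertex -0.145 1.837 1.448
endloop
endfacet
facet normal 0.039 -0.652 0.757
outer loop
vertex -0.591 0.478 1.006
vertex 0.112 0.951 1.377
vertex -0.759 1.163 1.605
endloop
endfacet
facet normal -0.615 -0.766 -0.188
outer loop
vertex -0.735 0.803 0.152
vertex -0.591 0.478 1.006
vertex -1.283 1.072 0.848
endloop
endfacet
facet normal -0.252 0.004 -0.968
outer loop
vertex -0.121 1.477 -0.005
vertex -0.735 0.803 0.152
vertex -0.992 1.689 0.223
endloop
endfacet
facet normal 0.626 0.595 -0.505
outer loop
vertex 0.403 1.568 0.752
vertex -0.121 1.477 -0.005
vertex -0.289 2.162 0.594
endloop
endfacet
facet normal -0.193 -0.164 -0.967
outer loop
vertex 0.301 -3.433 -4.793
vertex -0.029 -3.888 -4.65
vertex -0.266 -3.36 -4.692
endloop
endfacet
facet normal 0.134 0.990 0.038
outer loop
vertex 0.301 -3.433 -4.793
vertex -0.266 -3.36 -4.692
vertex 0.389 -3.532 -2.55
endloop
endfacet
facet normal -0.193 -0.164 -0.967
outer loop
vertex -0.266 -3.36 -4.692
vertex -0.029 -3.888 -4.65
vertex -0.596 -3.815 -4.549
endloop
endfacet
facet normal -0.735 0.620 0.275
outer loop
vertex -0.266 -3.36 -4.692
vertex -0.596 -3.815 -4.549
vertex 0.389 -3.532 -2.55
endloop
endfacet
facet normal -0.193 -0.163 -0.967
outer loop
vertex -0.596 -3.815 -4.549
vertex -0.029 -3.888 -4.65
vertex -0.36 -4.343 -4.507
endloop
endfacet
facet normal -0.826 -0.333 0.454
outer loop
vertex -0.596 -3.815 -4.549
vertex -0.36 -4.343 -4.507
vertex 0.389 -3.532 -2.55
endloop
endfacet
facet normal -0.192 -0.165 -0.968
outer loop
vertex -0.36 -4.343 -4.507
vertex -0.029 -3.888 -4.65
vertex 0.207 -4.416 -4.607
endloop
endfacet
facet normal -0.048 -0.916 0.398
outer loop
vertex -0.36 -4.343 -4.507
vertex 0.207 -4.416 -4.607
vertex 0.389 -3.532 -2.55
endloop
endfacet
facet normal -0.192 -0.165 -0.967
outer loop
vertex 0.207 -4.416 -4.607
vertex -0.029 -3.888 -4.65
vertex 0.537 -3.961 -4.75
endloop
endfacet
facet normal 0.822 -0.546 0.162
outer loop
vertex 0.207 -4.416 -4.607
vertex 0.537 -3.961 -4.75
vertex 0.389 -3.532 -2.55
endloop
endfacet
facet normal -0.192 -0.165 -0.967
outer loop
vertex 0.537 -3.961 -4.75
vertex -0.029 -3.888 -4.65
vertex 0.301 -3.433 -4.793
endloop
endfacet
facet normal 0.913 0.407 -0.018
outer loop
vertex 0.537 -3.961 -4.75
vertex 0.301 -3.433 -4.793
vertex 0.389 -3.532 -2.55
endloop
endfacet

endsolid


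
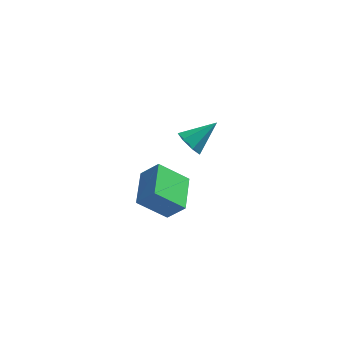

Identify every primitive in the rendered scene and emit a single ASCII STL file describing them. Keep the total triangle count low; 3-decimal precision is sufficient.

solid 
facet normal -0.650 0.124 -0.750
outer loop
vertex -0.632 -2.123 -1.275
vertex -0.561 -0.439 -1.057
vertex 0.628 -2.037 -2.353
endloop
endfacet
facet normal -0.042 -0.991 -0.128
outer loop
vertex 1.381 -2.181 -1.483
vertex -0.632 -2.123 -1.275
vertex 0.628 -2.037 -2.353
endloop
endfacet
facet normal -0.650 0.124 -0.750
outer loop
vertex 0.628 -2.037 -2.353
vertex -0.561 -0.439 -1.057
vertex 0.699 -0.352 -2.135
endloop
endfacet
facet normal 0.759 0.052 -0.649
outer loop
vertex 0.699 -0.352 -2.135
vertex 1.381 -2.181 -1.483
vertex 0.628 -2.037 -2.353
endloop
endfacet
facet normal -0.759 -0.052 0.649
outer loop
vertex -0.632 -2.123 -1.275
vertex 0.192 -0.583 -0.187
vertex -0.561 -0.439 -1.057
endloop
endfacet
facet normal -0.042 -0.991 -0.129
outer loop
vertex 0.121 -2.268 -0.405
vertex -0.632 -2.123 -1.275
vertex 1.381 -2.181 -1.483
endloop
endfacet
facet normal -0.759 -0.052 0.649
outer loop
vertex 0.121 -2.268 -0.405
vertex 0.192 -0.583 -0.187
vertex -0.632 -2.123 -1.275
endloop
endfacet
facet normal 0.041 0.991 0.128
outer loop
vertex -0.561 -0.439 -1.057
vertex 0.192 -0.583 -0.187
vertex 0.699 -0.352 -2.135
endloop
endfacet
facet normal 0.759 0.052 -0.649
outer loop
vertex 1.452 -0.497 -1.265
vertex 1.381 -2.181 -1.483
vertex 0.699 -0.352 -2.135
endloop
endfacet
facet normal 0.042 0.991 0.129
outer loop
vertex 0.699 -0.352 -2.135
vertex 0.192 -0.583 -0.187
vertex 1.452 -0.497 -1.265
endloop
endfacet
facet normal 0.650 -0.124 0.750
outer loop
vertex 1.452 -0.497 -1.265
vertex 0.121 -2.268 -0.405
vertex 1.381 -2.181 -1.483
endloop
endfacet
facet normal 0.650 -0.124 0.750
outer loop
vertex 0.192 -0.583 -0.187
vertex 0.121 -2.268 -0.405
vertex 1.452 -0.497 -1.265
endloop
endfacet
facet normal -0.718 -0.426 -0.551
outer loop
vertex 1.967 -3.202 3.354
vertex 1.535 -2.751 3.568
vertex 1.927 -2.726 3.038
endloop
endfacet
facet normal 0.912 -0.171 -0.373
outer loop
vertex 1.967 -3.202 3.354
vertex 1.927 -2.726 3.038
vertex 2.585 -2.129 4.372
endloop
endfacet
facet normal -0.718 -0.426 -0.551
outer loop
vertex 1.927 -2.726 3.038
vertex 1.535 -2.751 3.568
vertex 1.592 -2.269 3.121
endloop
endfacet
facet normal 0.620 0.555 -0.554
outer loop
vertex 1.927 -2.726 3.038
vertex 1.592 -2.269 3.121
vertex 2.585 -2.129 4.372
endloop
endfacet
facet normal -0.719 -0.425 -0.550
outer loop
vertex 1.592 -2.269 3.121
vertex 1.535 -2.751 3.568
vertex 1.215 -2.174 3.541
endloop
endfacet
facet normal 0.067 0.984 -0.163
outer loop
vertex 1.592 -2.269 3.121
vertex 1.215 -2.174 3.541
vertex 2.585 -2.129 4.372
endloop
endfacet
facet normal -0.720 -0.425 -0.549
outer loop
vertex 1.215 -2.174 3.541
vertex 1.535 -2.751 3.568
vertex 1.079 -2.514 3.982
endloop
endfacet
facet normal -0.335 0.793 0.509
outer loop
vertex 1.215 -2.174 3.541
vertex 1.079 -2.514 3.982
vertex 2.585 -2.129 4.372
endloop
endfacet
facet normal -0.720 -0.424 -0.550
outer loop
vertex 1.079 -2.514 3.982
vertex 1.535 -2.751 3.568
vertex 1.286 -3.032 4.111
endloop
endfacet
facet normal -0.279 0.126 0.952
outer loop
vertex 1.079 -2.514 3.982
vertex 1.286 -3.032 4.111
vertex 2.585 -2.129 4.372
endloop
endfacet
facet normal -0.718 -0.427 -0.550
outer loop
vertex 1.286 -3.032 4.111
vertex 1.535 -2.751 3.568
vertex 1.682 -3.338 3.832
endloop
endfacet
facet normal 0.190 -0.515 0.836
outer loop
vertex 1.286 -3.032 4.111
vertex 1.682 -3.338 3.832
vertex 2.585 -2.129 4.372
endloop
endfacet
facet normal -0.718 -0.427 -0.550
outer loop
vertex 1.682 -3.338 3.832
vertex 1.535 -2.751 3.568
vertex 1.967 -3.202 3.354
endloop
endfacet
facet normal 0.721 -0.648 0.245
outer loop
vertex 1.682 -3.338 3.832
vertex 1.967 -3.202 3.354
vertex 2.585 -2.129 4.372
endloop
endfacet

endsolid


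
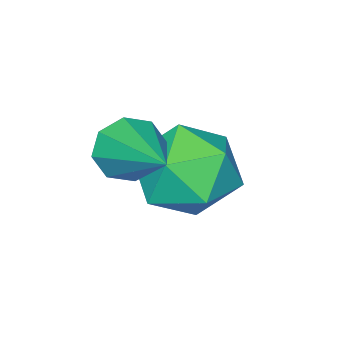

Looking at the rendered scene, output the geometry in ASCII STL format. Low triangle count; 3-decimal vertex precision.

solid 
facet normal 0.200 0.229 0.953
outer loop
vertex -0.338 2.767 2.676
vertex -0.347 1.562 2.968
vertex 0.71 2.106 2.615
endloop
endfacet
facet normal 0.480 0.714 0.509
outer loop
vertex -0.338 2.767 2.676
vertex 0.71 2.106 2.615
vertex 0.439 2.925 1.722
endloop
endfacet
facet normal -0.051 0.991 0.122
outer loop
vertex -0.338 2.767 2.676
vertex 0.439 2.925 1.722
vertex -0.785 2.886 1.525
endloop
endfacet
facet normal -0.659 0.678 0.326
outer loop
vertex -0.338 2.767 2.676
vertex -0.785 2.886 1.525
vertex -1.271 2.043 2.295
endloop
endfacet
facet normal -0.503 0.207 0.839
outer loop
vertex -0.338 2.767 2.676
vertex -1.271 2.043 2.295
vertex -0.347 1.562 2.968
endloop
endfacet
facet normal 0.924 0.376 0.065
outer loop
vertex 0.439 2.925 1.722
vertex 0.71 2.106 2.615
vertex 0.911 1.817 1.425
endloop
endfacet
facet normal 0.471 -0.409 0.782
outer loop
vertex 0.71 2.106 2.615
vertex -0.347 1.562 2.968
vertex 0.425 0.974 2.195
endloop
endfacet
facet normal -0.667 -0.444 0.598
outer loop
vertex -0.347 1.562 2.968
vertex -1.271 2.043 2.295
vertex -0.799 0.935 1.998
endloop
endfacet
facet normal -0.919 0.318 -0.232
outer loop
vertex -1.271 2.043 2.295
vertex -0.785 2.886 1.525
vertex -1.07 1.754 1.105
endloop
endfacet
facet normal 0.064 0.824 -0.563
outer loop
vertex -0.785 2.886 1.525
vertex 0.439 2.925 1.722
vertex -0.013 2.298 0.752
endloop
endfacet
facet normal 0.659 -0.678 -0.326
outer loop
vertex -0.022 1.093 1.044
vertex 0.911 1.817 1.425
vertex 0.425 0.974 2.195
endloop
endfacet
facet normal 0.051 -0.991 -0.122
outer loop
vertex -0.022 1.093 1.044
vertex 0.425 0.974 2.195
vertex -0.799 0.935 1.998
endloop
endfacet
facet normal -0.480 -0.714 -0.509
outer loop
vertex -0.022 1.093 1.044
vertex -0.799 0.935 1.998
vertex -1.07 1.754 1.105
endloop
endfacet
facet normal -0.200 -0.229 -0.953
outer loop
vertex -0.022 1.093 1.044
vertex -1.07 1.754 1.105
vertex -0.013 2.298 0.752
endloop
endfacet
facet normal 0.503 -0.207 -0.839
outer loop
vertex -0.022 1.093 1.044
vertex -0.013 2.298 0.752
vertex 0.911 1.817 1.425
endloop
endfacet
facet normal 0.919 -0.318 0.232
outer loop
vertex 0.425 0.974 2.195
vertex 0.911 1.817 1.425
vertex 0.71 2.106 2.615
endloop
endfacet
facet normal -0.064 -0.824 0.563
outer loop
vertex -0.799 0.935 1.998
vertex 0.425 0.974 2.195
vertex -0.347 1.562 2.968
endloop
endfacet
facet normal -0.924 -0.376 -0.065
outer loop
vertex -1.07 1.754 1.105
vertex -0.799 0.935 1.998
vertex -1.271 2.043 2.295
endloop
endfacet
facet normal -0.471 0.409 -0.782
outer loop
vertex -0.013 2.298 0.752
vertex -1.07 1.754 1.105
vertex -0.785 2.886 1.525
endloop
endfacet
facet normal 0.667 0.444 -0.598
outer loop
vertex 0.911 1.817 1.425
vertex -0.013 2.298 0.752
vertex 0.439 2.925 1.722
endloop
endfacet
facet normal -0.399 -0.821 -0.408
outer loop
vertex 1.833 1.595 2.67
vertex 1.229 1.645 3.161
vertex 1.386 1.922 2.449
endloop
endfacet
facet normal 0.633 0.431 -0.643
outer loop
vertex 1.833 1.595 2.67
vertex 1.386 1.922 2.449
vertex 2.011 3.255 3.959
endloop
endfacet
facet normal -0.399 -0.821 -0.408
outer loop
vertex 1.386 1.922 2.449
vertex 1.229 1.645 3.161
vertex 0.847 2.087 2.644
endloop
endfacet
facet normal -0.009 0.751 -0.660
outer loop
vertex 1.386 1.922 2.449
vertex 0.847 2.087 2.644
vertex 2.011 3.255 3.959
endloop
endfacet
facet normal -0.398 -0.821 -0.408
outer loop
vertex 0.847 2.087 2.644
vertex 1.229 1.645 3.161
vertex 0.531 1.993 3.142
endloop
endfacet
facet normal -0.566 0.798 -0.208
outer loop
vertex 0.847 2.087 2.644
vertex 0.531 1.993 3.142
vertex 2.011 3.255 3.959
endloop
endfacet
facet normal -0.398 -0.821 -0.408
outer loop
vertex 0.531 1.993 3.142
vertex 1.229 1.645 3.161
vertex 0.624 1.695 3.651
endloop
endfacet
facet normal -0.710 0.543 0.448
outer loop
vertex 0.531 1.993 3.142
vertex 0.624 1.695 3.651
vertex 2.011 3.255 3.959
endloop
endfacet
facet normal -0.398 -0.822 -0.408
outer loop
vertex 0.624 1.695 3.651
vertex 1.229 1.645 3.161
vertex 1.072 1.368 3.873
endloop
endfacet
facet normal -0.358 0.136 0.924
outer loop
vertex 0.624 1.695 3.651
vertex 1.072 1.368 3.873
vertex 2.011 3.255 3.959
endloop
endfacet
facet normal -0.400 -0.821 -0.408
outer loop
vertex 1.072 1.368 3.873
vertex 1.229 1.645 3.161
vertex 1.611 1.203 3.677
endloop
endfacet
facet normal 0.285 -0.185 0.940
outer loop
vertex 1.072 1.368 3.873
vertex 1.611 1.203 3.677
vertex 2.011 3.255 3.959
endloop
endfacet
facet normal -0.399 -0.821 -0.408
outer loop
vertex 1.611 1.203 3.677
vertex 1.229 1.645 3.161
vertex 1.927 1.297 3.179
endloop
endfacet
facet normal 0.841 -0.231 0.490
outer loop
vertex 1.611 1.203 3.677
vertex 1.927 1.297 3.179
vertex 2.011 3.255 3.959
endloop
endfacet
facet normal -0.399 -0.822 -0.407
outer loop
vertex 1.927 1.297 3.179
vertex 1.229 1.645 3.161
vertex 1.833 1.595 2.67
endloop
endfacet
facet normal 0.986 0.025 -0.168
outer loop
vertex 1.927 1.297 3.179
vertex 1.833 1.595 2.67
vertex 2.011 3.255 3.959
endloop
endfacet

endsolid


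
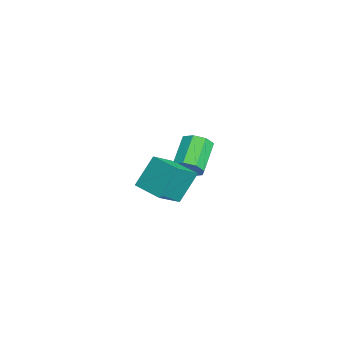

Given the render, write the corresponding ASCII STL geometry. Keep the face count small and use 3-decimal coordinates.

solid 
facet normal -0.769 -0.626 0.128
outer loop
vertex 0.31 -4.004 -1.404
vertex -0.04 -3.322 -0.173
vertex -0.43 -3.227 -2.045
endloop
endfacet
facet normal 0.241 -0.471 -0.849
outer loop
vertex 0.54 -2.438 -2.207
vertex 0.31 -4.004 -1.404
vertex -0.43 -3.227 -2.045
endloop
endfacet
facet normal -0.770 -0.625 0.129
outer loop
vertex -0.43 -3.227 -2.045
vertex -0.04 -3.322 -0.173
vertex -0.779 -2.544 -0.814
endloop
endfacet
facet normal -0.592 0.622 -0.513
outer loop
vertex -0.779 -2.544 -0.814
vertex 0.54 -2.438 -2.207
vertex -0.43 -3.227 -2.045
endloop
endfacet
facet normal 0.592 -0.622 0.513
outer loop
vertex 0.31 -4.004 -1.404
vertex 0.93 -2.533 -0.335
vertex -0.04 -3.322 -0.173
endloop
endfacet
facet normal 0.241 -0.471 -0.849
outer loop
vertex 1.279 -3.216 -1.566
vertex 0.31 -4.004 -1.404
vertex 0.54 -2.438 -2.207
endloop
endfacet
facet normal 0.592 -0.622 0.513
outer loop
vertex 1.279 -3.216 -1.566
vertex 0.93 -2.533 -0.335
vertex 0.31 -4.004 -1.404
endloop
endfacet
facet normal -0.241 0.471 0.849
outer loop
vertex -0.04 -3.322 -0.173
vertex 0.93 -2.533 -0.335
vertex -0.779 -2.544 -0.814
endloop
endfacet
facet normal -0.592 0.622 -0.513
outer loop
vertex 0.19 -1.756 -0.976
vertex 0.54 -2.438 -2.207
vertex -0.779 -2.544 -0.814
endloop
endfacet
facet normal -0.241 0.471 0.849
outer loop
vertex -0.779 -2.544 -0.814
vertex 0.93 -2.533 -0.335
vertex 0.19 -1.756 -0.976
endloop
endfacet
facet normal 0.770 0.626 -0.128
outer loop
vertex 0.19 -1.756 -0.976
vertex 1.279 -3.216 -1.566
vertex 0.54 -2.438 -2.207
endloop
endfacet
facet normal 0.769 0.626 -0.129
outer loop
vertex 0.93 -2.533 -0.335
vertex 1.279 -3.216 -1.566
vertex 0.19 -1.756 -0.976
endloop
endfacet
facet normal 0.742 -0.319 -0.589
outer loop
vertex -2.848 -1.516 -2.147
vertex -3.289 -1.791 -2.554
vertex -3.0 -1.199 -2.51
endloop
endfacet
facet normal 0.598 0.711 0.370
outer loop
vertex -2.848 -1.516 -2.147
vertex -3.0 -1.199 -2.51
vertex -3.97 -1.034 -1.258
endloop
endfacet
facet normal 0.597 0.712 0.369
outer loop
vertex -3.97 -1.034 -1.258
vertex -3.0 -1.199 -2.51
vertex -4.122 -0.718 -1.622
endloop
endfacet
facet normal -0.743 0.320 0.588
outer loop
vertex -3.97 -1.034 -1.258
vertex -4.122 -0.718 -1.622
vertex -4.411 -1.309 -1.666
endloop
endfacet
facet normal 0.743 -0.319 -0.588
outer loop
vertex -3.0 -1.199 -2.51
vertex -3.289 -1.791 -2.554
vertex -3.321 -1.229 -2.899
endloop
endfacet
facet normal 0.210 0.946 -0.247
outer loop
vertex -3.0 -1.199 -2.51
vertex -3.321 -1.229 -2.899
vertex -4.122 -0.718 -1.622
endloop
endfacet
facet normal 0.212 0.946 -0.246
outer loop
vertex -4.122 -0.718 -1.622
vertex -3.321 -1.229 -2.899
vertex -4.443 -0.747 -2.01
endloop
endfacet
facet normal -0.742 0.319 0.590
outer loop
vertex -4.122 -0.718 -1.622
vertex -4.443 -0.747 -2.01
vertex -4.411 -1.309 -1.666
endloop
endfacet
facet normal 0.743 -0.319 -0.588
outer loop
vertex -3.321 -1.229 -2.899
vertex -3.289 -1.791 -2.554
vertex -3.623 -1.588 -3.086
endloop
endfacet
facet normal -0.300 0.627 -0.719
outer loop
vertex -3.321 -1.229 -2.899
vertex -3.623 -1.588 -3.086
vertex -4.443 -0.747 -2.01
endloop
endfacet
facet normal -0.300 0.627 -0.719
outer loop
vertex -4.443 -0.747 -2.01
vertex -3.623 -1.588 -3.086
vertex -4.745 -1.106 -2.197
endloop
endfacet
facet normal -0.743 0.318 0.589
outer loop
vertex -4.443 -0.747 -2.01
vertex -4.745 -1.106 -2.197
vertex -4.411 -1.309 -1.666
endloop
endfacet
facet normal 0.743 -0.319 -0.588
outer loop
vertex -3.623 -1.588 -3.086
vertex -3.289 -1.791 -2.554
vertex -3.73 -2.066 -2.962
endloop
endfacet
facet normal -0.635 -0.058 -0.770
outer loop
vertex -3.623 -1.588 -3.086
vertex -3.73 -2.066 -2.962
vertex -4.745 -1.106 -2.197
endloop
endfacet
facet normal -0.635 -0.058 -0.770
outer loop
vertex -4.745 -1.106 -2.197
vertex -3.73 -2.066 -2.962
vertex -4.852 -1.584 -2.073
endloop
endfacet
facet normal -0.743 0.319 0.589
outer loop
vertex -4.745 -1.106 -2.197
vertex -4.852 -1.584 -2.073
vertex -4.411 -1.309 -1.666
endloop
endfacet
facet normal 0.743 -0.320 -0.588
outer loop
vertex -3.73 -2.066 -2.962
vertex -3.289 -1.791 -2.554
vertex -3.578 -2.382 -2.598
endloop
endfacet
facet normal -0.598 -0.712 -0.368
outer loop
vertex -3.73 -2.066 -2.962
vertex -3.578 -2.382 -2.598
vertex -4.852 -1.584 -2.073
endloop
endfacet
facet normal -0.598 -0.711 -0.370
outer loop
vertex -4.852 -1.584 -2.073
vertex -3.578 -2.382 -2.598
vertex -4.7 -1.901 -1.71
endloop
endfacet
facet normal -0.742 0.319 0.589
outer loop
vertex -4.852 -1.584 -2.073
vertex -4.7 -1.901 -1.71
vertex -4.411 -1.309 -1.666
endloop
endfacet
facet normal 0.742 -0.319 -0.590
outer loop
vertex -3.578 -2.382 -2.598
vertex -3.289 -1.791 -2.554
vertex -3.257 -2.353 -2.21
endloop
endfacet
facet normal -0.211 -0.946 0.246
outer loop
vertex -3.578 -2.382 -2.598
vertex -3.257 -2.353 -2.21
vertex -4.7 -1.901 -1.71
endloop
endfacet
facet normal -0.211 -0.946 0.247
outer loop
vertex -4.7 -1.901 -1.71
vertex -3.257 -2.353 -2.21
vertex -4.379 -1.871 -1.321
endloop
endfacet
facet normal -0.743 0.319 0.588
outer loop
vertex -4.7 -1.901 -1.71
vertex -4.379 -1.871 -1.321
vertex -4.411 -1.309 -1.666
endloop
endfacet
facet normal 0.743 -0.318 -0.589
outer loop
vertex -3.257 -2.353 -2.21
vertex -3.289 -1.791 -2.554
vertex -2.955 -1.994 -2.023
endloop
endfacet
facet normal 0.300 -0.627 0.719
outer loop
vertex -3.257 -2.353 -2.21
vertex -2.955 -1.994 -2.023
vertex -4.379 -1.871 -1.321
endloop
endfacet
facet normal 0.300 -0.627 0.719
outer loop
vertex -4.379 -1.871 -1.321
vertex -2.955 -1.994 -2.023
vertex -4.077 -1.512 -1.134
endloop
endfacet
facet normal -0.743 0.319 0.588
outer loop
vertex -4.379 -1.871 -1.321
vertex -4.077 -1.512 -1.134
vertex -4.411 -1.309 -1.666
endloop
endfacet
facet normal 0.743 -0.319 -0.589
outer loop
vertex -2.955 -1.994 -2.023
vertex -3.289 -1.791 -2.554
vertex -2.848 -1.516 -2.147
endloop
endfacet
facet normal 0.635 0.058 0.770
outer loop
vertex -2.955 -1.994 -2.023
vertex -2.848 -1.516 -2.147
vertex -4.077 -1.512 -1.134
endloop
endfacet
facet normal 0.635 0.058 0.770
outer loop
vertex -4.077 -1.512 -1.134
vertex -2.848 -1.516 -2.147
vertex -3.97 -1.034 -1.258
endloop
endfacet
facet normal -0.743 0.319 0.588
outer loop
vertex -4.077 -1.512 -1.134
vertex -3.97 -1.034 -1.258
vertex -4.411 -1.309 -1.666
endloop
endfacet

endsolid


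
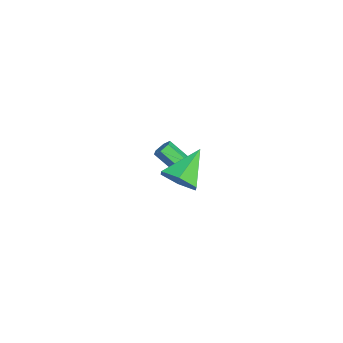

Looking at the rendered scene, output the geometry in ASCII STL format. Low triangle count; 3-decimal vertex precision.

solid 
facet normal 0.667 -0.474 -0.574
outer loop
vertex 4.824 1.11 2.362
vertex 4.164 1.072 1.626
vertex 4.778 1.845 1.701
endloop
endfacet
facet normal 0.409 0.624 0.666
outer loop
vertex 4.824 1.11 2.362
vertex 4.778 1.845 1.701
vertex 2.876 1.988 2.734
endloop
endfacet
facet normal 0.667 -0.474 -0.574
outer loop
vertex 4.778 1.845 1.701
vertex 4.164 1.072 1.626
vertex 4.118 1.808 0.965
endloop
endfacet
facet normal 0.032 0.996 -0.079
outer loop
vertex 4.778 1.845 1.701
vertex 4.118 1.808 0.965
vertex 2.876 1.988 2.734
endloop
endfacet
facet normal 0.668 -0.474 -0.574
outer loop
vertex 4.118 1.808 0.965
vertex 4.164 1.072 1.626
vertex 3.504 1.035 0.889
endloop
endfacet
facet normal -0.647 0.565 -0.512
outer loop
vertex 4.118 1.808 0.965
vertex 3.504 1.035 0.889
vertex 2.876 1.988 2.734
endloop
endfacet
facet normal 0.667 -0.474 -0.574
outer loop
vertex 3.504 1.035 0.889
vertex 4.164 1.072 1.626
vertex 3.55 0.299 1.551
endloop
endfacet
facet normal -0.950 -0.239 -0.200
outer loop
vertex 3.504 1.035 0.889
vertex 3.55 0.299 1.551
vertex 2.876 1.988 2.734
endloop
endfacet
facet normal 0.667 -0.474 -0.574
outer loop
vertex 3.55 0.299 1.551
vertex 4.164 1.072 1.626
vertex 4.21 0.337 2.287
endloop
endfacet
facet normal -0.573 -0.611 0.546
outer loop
vertex 3.55 0.299 1.551
vertex 4.21 0.337 2.287
vertex 2.876 1.988 2.734
endloop
endfacet
facet normal 0.667 -0.474 -0.574
outer loop
vertex 4.21 0.337 2.287
vertex 4.164 1.072 1.626
vertex 4.824 1.11 2.362
endloop
endfacet
facet normal 0.106 -0.179 0.978
outer loop
vertex 4.21 0.337 2.287
vertex 4.824 1.11 2.362
vertex 2.876 1.988 2.734
endloop
endfacet
facet normal 0.260 0.686 -0.679
outer loop
vertex -1.45 0.914 -2.431
vertex -1.747 1.275 -2.18
vertex -1.238 1.213 -2.048
endloop
endfacet
facet normal 0.879 -0.460 -0.127
outer loop
vertex -1.45 0.914 -2.431
vertex -1.238 1.213 -2.048
vertex -1.856 -0.156 -1.37
endloop
endfacet
facet normal 0.878 -0.460 -0.129
outer loop
vertex -1.856 -0.156 -1.37
vertex -1.238 1.213 -2.048
vertex -1.643 0.143 -0.987
endloop
endfacet
facet normal -0.261 -0.685 0.680
outer loop
vertex -1.856 -0.156 -1.37
vertex -1.643 0.143 -0.987
vertex -2.153 0.205 -1.12
endloop
endfacet
facet normal 0.260 0.685 -0.680
outer loop
vertex -1.238 1.213 -2.048
vertex -1.747 1.275 -2.18
vertex -1.535 1.574 -1.798
endloop
endfacet
facet normal 0.786 0.259 0.561
outer loop
vertex -1.238 1.213 -2.048
vertex -1.535 1.574 -1.798
vertex -1.643 0.143 -0.987
endloop
endfacet
facet normal 0.786 0.259 0.561
outer loop
vertex -1.643 0.143 -0.987
vertex -1.535 1.574 -1.798
vertex -1.94 0.504 -0.737
endloop
endfacet
facet normal -0.261 -0.685 0.680
outer loop
vertex -1.643 0.143 -0.987
vertex -1.94 0.504 -0.737
vertex -2.153 0.205 -1.12
endloop
endfacet
facet normal 0.260 0.685 -0.680
outer loop
vertex -1.535 1.574 -1.798
vertex -1.747 1.275 -2.18
vertex -2.044 1.636 -1.93
endloop
endfacet
facet normal -0.091 0.718 0.690
outer loop
vertex -1.535 1.574 -1.798
vertex -2.044 1.636 -1.93
vertex -1.94 0.504 -0.737
endloop
endfacet
facet normal -0.091 0.718 0.690
outer loop
vertex -1.94 0.504 -0.737
vertex -2.044 1.636 -1.93
vertex -2.45 0.566 -0.869
endloop
endfacet
facet normal -0.259 -0.686 0.680
outer loop
vertex -1.94 0.504 -0.737
vertex -2.45 0.566 -0.869
vertex -2.153 0.205 -1.12
endloop
endfacet
facet normal 0.261 0.685 -0.680
outer loop
vertex -2.044 1.636 -1.93
vertex -1.747 1.275 -2.18
vertex -2.257 1.337 -2.313
endloop
endfacet
facet normal -0.878 0.461 0.129
outer loop
vertex -2.044 1.636 -1.93
vertex -2.257 1.337 -2.313
vertex -2.45 0.566 -0.869
endloop
endfacet
facet normal -0.879 0.459 0.128
outer loop
vertex -2.45 0.566 -0.869
vertex -2.257 1.337 -2.313
vertex -2.662 0.267 -1.252
endloop
endfacet
facet normal -0.260 -0.686 0.679
outer loop
vertex -2.45 0.566 -0.869
vertex -2.662 0.267 -1.252
vertex -2.153 0.205 -1.12
endloop
endfacet
facet normal 0.261 0.685 -0.680
outer loop
vertex -2.257 1.337 -2.313
vertex -1.747 1.275 -2.18
vertex -1.96 0.976 -2.563
endloop
endfacet
facet normal -0.786 -0.259 -0.561
outer loop
vertex -2.257 1.337 -2.313
vertex -1.96 0.976 -2.563
vertex -2.662 0.267 -1.252
endloop
endfacet
facet normal -0.786 -0.259 -0.561
outer loop
vertex -2.662 0.267 -1.252
vertex -1.96 0.976 -2.563
vertex -2.365 -0.094 -1.502
endloop
endfacet
facet normal -0.260 -0.685 0.680
outer loop
vertex -2.662 0.267 -1.252
vertex -2.365 -0.094 -1.502
vertex -2.153 0.205 -1.12
endloop
endfacet
facet normal 0.259 0.686 -0.680
outer loop
vertex -1.96 0.976 -2.563
vertex -1.747 1.275 -2.18
vertex -1.45 0.914 -2.431
endloop
endfacet
facet normal 0.091 -0.718 -0.690
outer loop
vertex -1.96 0.976 -2.563
vertex -1.45 0.914 -2.431
vertex -2.365 -0.094 -1.502
endloop
endfacet
facet normal 0.091 -0.718 -0.690
outer loop
vertex -2.365 -0.094 -1.502
vertex -1.45 0.914 -2.431
vertex -1.856 -0.156 -1.37
endloop
endfacet
facet normal -0.260 -0.685 0.680
outer loop
vertex -2.365 -0.094 -1.502
vertex -1.856 -0.156 -1.37
vertex -2.153 0.205 -1.12
endloop
endfacet

endsolid


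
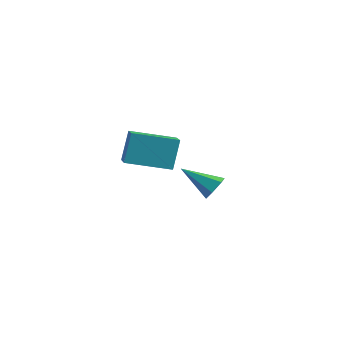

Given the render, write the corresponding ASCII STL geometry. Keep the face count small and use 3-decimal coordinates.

solid 
facet normal 0.781 0.334 -0.528
outer loop
vertex -0.091 2.756 -2.197
vertex -0.493 2.842 -2.738
vertex -0.409 3.349 -2.293
endloop
endfacet
facet normal 0.152 0.237 0.960
outer loop
vertex -0.091 2.756 -2.197
vertex -0.409 3.349 -2.293
vertex -1.907 2.238 -1.782
endloop
endfacet
facet normal 0.780 0.334 -0.528
outer loop
vertex -0.409 3.349 -2.293
vertex -0.493 2.842 -2.738
vertex -0.812 3.435 -2.834
endloop
endfacet
facet normal -0.430 0.785 0.445
outer loop
vertex -0.409 3.349 -2.293
vertex -0.812 3.435 -2.834
vertex -1.907 2.238 -1.782
endloop
endfacet
facet normal 0.780 0.334 -0.528
outer loop
vertex -0.812 3.435 -2.834
vertex -0.493 2.842 -2.738
vertex -0.896 2.928 -3.279
endloop
endfacet
facet normal -0.824 0.445 -0.351
outer loop
vertex -0.812 3.435 -2.834
vertex -0.896 2.928 -3.279
vertex -1.907 2.238 -1.782
endloop
endfacet
facet normal 0.781 0.333 -0.529
outer loop
vertex -0.896 2.928 -3.279
vertex -0.493 2.842 -2.738
vertex -0.578 2.335 -3.183
endloop
endfacet
facet normal -0.635 -0.443 -0.633
outer loop
vertex -0.896 2.928 -3.279
vertex -0.578 2.335 -3.183
vertex -1.907 2.238 -1.782
endloop
endfacet
facet normal 0.781 0.333 -0.529
outer loop
vertex -0.578 2.335 -3.183
vertex -0.493 2.842 -2.738
vertex -0.175 2.249 -2.642
endloop
endfacet
facet normal -0.053 -0.992 -0.118
outer loop
vertex -0.578 2.335 -3.183
vertex -0.175 2.249 -2.642
vertex -1.907 2.238 -1.782
endloop
endfacet
facet normal 0.781 0.334 -0.528
outer loop
vertex -0.175 2.249 -2.642
vertex -0.493 2.842 -2.738
vertex -0.091 2.756 -2.197
endloop
endfacet
facet normal 0.341 -0.651 0.678
outer loop
vertex -0.175 2.249 -2.642
vertex -0.091 2.756 -2.197
vertex -1.907 2.238 -1.782
endloop
endfacet
facet normal -0.707 -0.672 0.219
outer loop
vertex -0.096 -2.825 2.765
vertex -0.945 -2.065 2.357
vertex 0.038 -3.413 1.391
endloop
endfacet
facet normal 0.701 -0.628 0.337
outer loop
vertex 1.425 -2.095 0.963
vertex -0.096 -2.825 2.765
vertex 0.038 -3.413 1.391
endloop
endfacet
facet normal -0.707 -0.672 0.218
outer loop
vertex 0.038 -3.413 1.391
vertex -0.945 -2.065 2.357
vertex -0.81 -2.653 0.983
endloop
endfacet
facet normal 0.090 -0.392 -0.916
outer loop
vertex -0.81 -2.653 0.983
vertex 1.425 -2.095 0.963
vertex 0.038 -3.413 1.391
endloop
endfacet
facet normal -0.090 0.392 0.916
outer loop
vertex -0.096 -2.825 2.765
vertex 0.442 -0.747 1.929
vertex -0.945 -2.065 2.357
endloop
endfacet
facet normal 0.701 -0.628 0.338
outer loop
vertex 1.29 -1.507 2.337
vertex -0.096 -2.825 2.765
vertex 1.425 -2.095 0.963
endloop
endfacet
facet normal -0.090 0.392 0.916
outer loop
vertex 1.29 -1.507 2.337
vertex 0.442 -0.747 1.929
vertex -0.096 -2.825 2.765
endloop
endfacet
facet normal -0.701 0.628 -0.338
outer loop
vertex -0.945 -2.065 2.357
vertex 0.442 -0.747 1.929
vertex -0.81 -2.653 0.983
endloop
endfacet
facet normal 0.090 -0.392 -0.916
outer loop
vertex 0.576 -1.335 0.555
vertex 1.425 -2.095 0.963
vertex -0.81 -2.653 0.983
endloop
endfacet
facet normal -0.701 0.628 -0.337
outer loop
vertex -0.81 -2.653 0.983
vertex 0.442 -0.747 1.929
vertex 0.576 -1.335 0.555
endloop
endfacet
facet normal 0.707 0.673 -0.218
outer loop
vertex 0.576 -1.335 0.555
vertex 1.29 -1.507 2.337
vertex 1.425 -2.095 0.963
endloop
endfacet
facet normal 0.707 0.672 -0.219
outer loop
vertex 0.442 -0.747 1.929
vertex 1.29 -1.507 2.337
vertex 0.576 -1.335 0.555
endloop
endfacet

endsolid


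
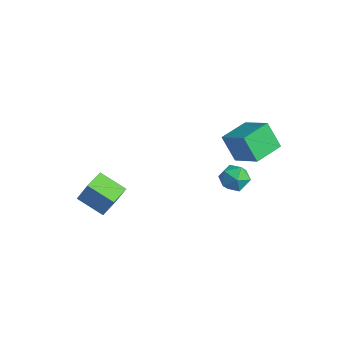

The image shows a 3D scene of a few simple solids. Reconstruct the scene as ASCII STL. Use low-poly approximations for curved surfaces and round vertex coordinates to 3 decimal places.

solid 
facet normal 0.407 0.884 -0.229
outer loop
vertex 1.119 3.387 -2.257
vertex 0.737 3.777 -1.432
vertex 1.637 3.367 -1.415
endloop
endfacet
facet normal 0.802 0.347 -0.485
outer loop
vertex 1.119 3.387 -2.257
vertex 1.637 3.367 -1.415
vertex 1.623 2.575 -2.005
endloop
endfacet
facet normal 0.391 -0.042 -0.919
outer loop
vertex 1.119 3.387 -2.257
vertex 1.623 2.575 -2.005
vertex 0.715 2.495 -2.388
endloop
endfacet
facet normal -0.258 0.254 -0.932
outer loop
vertex 1.119 3.387 -2.257
vertex 0.715 2.495 -2.388
vertex 0.168 3.238 -2.034
endloop
endfacet
facet normal -0.248 0.826 -0.506
outer loop
vertex 1.119 3.387 -2.257
vertex 0.168 3.238 -2.034
vertex 0.737 3.777 -1.432
endloop
endfacet
facet normal 0.996 -0.066 0.065
outer loop
vertex 1.623 2.575 -2.005
vertex 1.637 3.367 -1.415
vertex 1.552 2.462 -1.026
endloop
endfacet
facet normal 0.357 0.803 0.478
outer loop
vertex 1.637 3.367 -1.415
vertex 0.737 3.777 -1.432
vertex 1.005 3.205 -0.672
endloop
endfacet
facet normal -0.704 0.709 0.031
outer loop
vertex 0.737 3.777 -1.432
vertex 0.168 3.238 -2.034
vertex 0.097 3.125 -1.055
endloop
endfacet
facet normal -0.720 -0.216 -0.660
outer loop
vertex 0.168 3.238 -2.034
vertex 0.715 2.495 -2.388
vertex 0.083 2.333 -1.645
endloop
endfacet
facet normal 0.331 -0.694 -0.639
outer loop
vertex 0.715 2.495 -2.388
vertex 1.623 2.575 -2.005
vertex 0.983 1.923 -1.628
endloop
endfacet
facet normal 0.258 -0.254 0.932
outer loop
vertex 0.601 2.313 -0.803
vertex 1.552 2.462 -1.026
vertex 1.005 3.205 -0.672
endloop
endfacet
facet normal -0.391 0.042 0.919
outer loop
vertex 0.601 2.313 -0.803
vertex 1.005 3.205 -0.672
vertex 0.097 3.125 -1.055
endloop
endfacet
facet normal -0.802 -0.347 0.485
outer loop
vertex 0.601 2.313 -0.803
vertex 0.097 3.125 -1.055
vertex 0.083 2.333 -1.645
endloop
endfacet
facet normal -0.407 -0.884 0.229
outer loop
vertex 0.601 2.313 -0.803
vertex 0.083 2.333 -1.645
vertex 0.983 1.923 -1.628
endloop
endfacet
facet normal 0.248 -0.826 0.506
outer loop
vertex 0.601 2.313 -0.803
vertex 0.983 1.923 -1.628
vertex 1.552 2.462 -1.026
endloop
endfacet
facet normal 0.720 0.216 0.660
outer loop
vertex 1.005 3.205 -0.672
vertex 1.552 2.462 -1.026
vertex 1.637 3.367 -1.415
endloop
endfacet
facet normal -0.331 0.694 0.639
outer loop
vertex 0.097 3.125 -1.055
vertex 1.005 3.205 -0.672
vertex 0.737 3.777 -1.432
endloop
endfacet
facet normal -0.996 0.066 -0.065
outer loop
vertex 0.083 2.333 -1.645
vertex 0.097 3.125 -1.055
vertex 0.168 3.238 -2.034
endloop
endfacet
facet normal -0.357 -0.803 -0.478
outer loop
vertex 0.983 1.923 -1.628
vertex 0.083 2.333 -1.645
vertex 0.715 2.495 -2.388
endloop
endfacet
facet normal 0.704 -0.709 -0.031
outer loop
vertex 1.552 2.462 -1.026
vertex 0.983 1.923 -1.628
vertex 1.623 2.575 -2.005
endloop
endfacet
facet normal -0.817 -0.381 0.433
outer loop
vertex -3.423 -4.059 -1.409
vertex -4.042 -2.748 -1.423
vertex -4.036 -4.363 -2.833
endloop
endfacet
facet normal 0.427 -0.904 0.009
outer loop
vertex -2.558 -3.672 -3.617
vertex -3.423 -4.059 -1.409
vertex -4.036 -4.363 -2.833
endloop
endfacet
facet normal -0.817 -0.381 0.433
outer loop
vertex -4.036 -4.363 -2.833
vertex -4.042 -2.748 -1.423
vertex -4.655 -3.052 -2.847
endloop
endfacet
facet normal -0.388 -0.193 -0.901
outer loop
vertex -4.655 -3.052 -2.847
vertex -2.558 -3.672 -3.617
vertex -4.036 -4.363 -2.833
endloop
endfacet
facet normal 0.388 0.193 0.901
outer loop
vertex -3.423 -4.059 -1.409
vertex -2.564 -2.057 -2.207
vertex -4.042 -2.748 -1.423
endloop
endfacet
facet normal 0.427 -0.904 0.009
outer loop
vertex -1.945 -3.368 -2.193
vertex -3.423 -4.059 -1.409
vertex -2.558 -3.672 -3.617
endloop
endfacet
facet normal 0.388 0.193 0.901
outer loop
vertex -1.945 -3.368 -2.193
vertex -2.564 -2.057 -2.207
vertex -3.423 -4.059 -1.409
endloop
endfacet
facet normal -0.427 0.904 -0.009
outer loop
vertex -4.042 -2.748 -1.423
vertex -2.564 -2.057 -2.207
vertex -4.655 -3.052 -2.847
endloop
endfacet
facet normal -0.388 -0.193 -0.901
outer loop
vertex -3.177 -2.361 -3.631
vertex -2.558 -3.672 -3.617
vertex -4.655 -3.052 -2.847
endloop
endfacet
facet normal -0.427 0.904 -0.009
outer loop
vertex -4.655 -3.052 -2.847
vertex -2.564 -2.057 -2.207
vertex -3.177 -2.361 -3.631
endloop
endfacet
facet normal 0.817 0.381 -0.433
outer loop
vertex -3.177 -2.361 -3.631
vertex -1.945 -3.368 -2.193
vertex -2.558 -3.672 -3.617
endloop
endfacet
facet normal 0.817 0.381 -0.433
outer loop
vertex -2.564 -2.057 -2.207
vertex -1.945 -3.368 -2.193
vertex -3.177 -2.361 -3.631
endloop
endfacet
facet normal -0.508 -0.131 0.851
outer loop
vertex 1.669 2.75 2.583
vertex 1.452 4.611 2.739
vertex -0.055 2.636 1.537
endloop
endfacet
facet normal 0.116 -0.990 -0.083
outer loop
vertex 0.848 2.869 0.021
vertex 1.669 2.75 2.583
vertex -0.055 2.636 1.537
endloop
endfacet
facet normal -0.508 -0.131 0.852
outer loop
vertex -0.055 2.636 1.537
vertex 1.452 4.611 2.739
vertex -0.273 4.497 1.693
endloop
endfacet
facet normal -0.854 -0.057 -0.517
outer loop
vertex -0.273 4.497 1.693
vertex 0.848 2.869 0.021
vertex -0.055 2.636 1.537
endloop
endfacet
facet normal 0.854 0.056 0.517
outer loop
vertex 1.669 2.75 2.583
vertex 2.355 4.844 1.223
vertex 1.452 4.611 2.739
endloop
endfacet
facet normal 0.116 -0.990 -0.083
outer loop
vertex 2.573 2.983 1.067
vertex 1.669 2.75 2.583
vertex 0.848 2.869 0.021
endloop
endfacet
facet normal 0.854 0.057 0.518
outer loop
vertex 2.573 2.983 1.067
vertex 2.355 4.844 1.223
vertex 1.669 2.75 2.583
endloop
endfacet
facet normal -0.116 0.990 0.083
outer loop
vertex 1.452 4.611 2.739
vertex 2.355 4.844 1.223
vertex -0.273 4.497 1.693
endloop
endfacet
facet normal -0.854 -0.056 -0.518
outer loop
vertex 0.631 4.73 0.177
vertex 0.848 2.869 0.021
vertex -0.273 4.497 1.693
endloop
endfacet
facet normal -0.116 0.990 0.083
outer loop
vertex -0.273 4.497 1.693
vertex 2.355 4.844 1.223
vertex 0.631 4.73 0.177
endloop
endfacet
facet normal 0.508 0.131 -0.852
outer loop
vertex 0.631 4.73 0.177
vertex 2.573 2.983 1.067
vertex 0.848 2.869 0.021
endloop
endfacet
facet normal 0.508 0.131 -0.851
outer loop
vertex 2.355 4.844 1.223
vertex 2.573 2.983 1.067
vertex 0.631 4.73 0.177
endloop
endfacet

endsolid
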